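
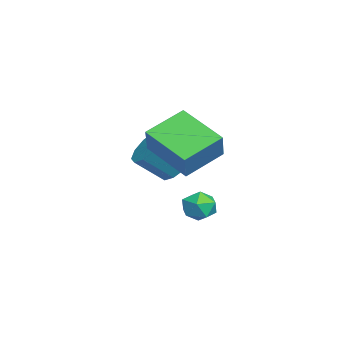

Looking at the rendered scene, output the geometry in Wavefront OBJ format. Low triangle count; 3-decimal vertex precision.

v -3.118 2.891 -0.182
v -2.782 3.016 -0.726
v -2.658 1.944 -0.114
v -2.322 2.069 -0.658
v -2.189 2.397 -0.111
v -2.473 2.982 -0.153
v -2.967 1.978 -0.687
v -3.251 2.563 -0.729
v -2.689 2.451 -1.039
v -2.208 2.71 -0.683
v -3.232 2.25 -0.157
v -2.751 2.509 0.199
v -3.66 1.821 1.052
v -2.907 1.671 0.738
v -2.746 0.729 1.574
v -3.5 0.879 1.888
v -2.856 2.014 1.115
v -2.695 1.072 1.952
v -3.112 2.284 1.468
v -2.951 1.342 2.305
v -3.577 2.377 1.662
v -3.417 1.435 2.499
v -4.075 2.258 1.623
v -3.914 1.316 2.46
v -4.414 1.971 1.366
v -4.253 1.029 2.202
v -4.465 1.628 0.988
v -4.304 0.686 1.825
v -4.209 1.358 0.635
v -4.048 0.416 1.472
v -3.743 1.265 0.441
v -3.583 0.323 1.278
v -3.246 1.384 0.48
v -3.085 0.442 1.317
v -1.467 0.908 2.569
v -0.811 0.873 3.501
v -2.276 2.026 3.18
v -1.621 1.991 4.112
v -0.379 2.089 1.848
v 0.276 2.054 2.78
v -1.189 3.207 2.459
v -0.533 3.172 3.391
f 1 12 6
f 1 6 2
f 1 2 8
f 1 8 11
f 1 11 12
f 2 6 10
f 6 12 5
f 12 11 3
f 11 8 7
f 8 2 9
f 4 10 5
f 4 5 3
f 4 3 7
f 4 7 9
f 4 9 10
f 5 10 6
f 3 5 12
f 7 3 11
f 9 7 8
f 10 9 2
f 14 13 17
f 14 17 15
f 15 17 18
f 15 18 16
f 17 13 19
f 17 19 18
f 18 19 20
f 18 20 16
f 19 13 21
f 19 21 20
f 20 21 22
f 20 22 16
f 21 13 23
f 21 23 22
f 22 23 24
f 22 24 16
f 23 13 25
f 23 25 24
f 24 25 26
f 24 26 16
f 25 13 27
f 25 27 26
f 26 27 28
f 26 28 16
f 27 13 29
f 27 29 28
f 28 29 30
f 28 30 16
f 29 13 31
f 29 31 30
f 30 31 32
f 30 32 16
f 31 13 33
f 31 33 32
f 32 33 34
f 32 34 16
f 33 13 14
f 33 14 34
f 34 14 15
f 34 15 16
f 36 38 35
f 39 36 35
f 35 38 37
f 37 39 35
f 36 42 38
f 40 36 39
f 40 42 36
f 38 42 37
f 41 39 37
f 37 42 41
f 41 40 39
f 42 40 41



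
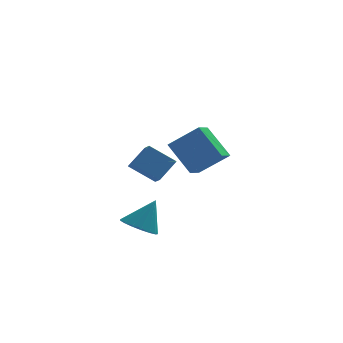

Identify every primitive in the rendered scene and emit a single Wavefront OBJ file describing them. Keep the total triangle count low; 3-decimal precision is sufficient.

v 0.03 -2.639 2.165
v 1.232 -2.814 3.144
v 0.37 -1.828 1.893
v 1.572 -2.004 2.872
v 0.908 -3.416 0.948
v 2.11 -3.592 1.927
v 1.248 -2.606 0.676
v 2.45 -2.781 1.655
v -1.066 -3.649 -1.855
v -0.399 -4.072 -2.076
v -0.414 -3.291 -0.565
v -0.33 -3.71 -2.211
v -0.43 -3.334 -2.265
v -0.676 -3.031 -2.225
v -1.011 -2.869 -2.1
v -1.359 -2.886 -1.92
v -1.64 -3.078 -1.724
v -1.789 -3.401 -1.559
v -1.773 -3.781 -1.461
v -1.595 -4.13 -1.454
v -1.296 -4.37 -1.539
v -0.945 -4.444 -1.696
v -0.621 -4.337 -1.89
v -0.366 0.766 -0.965
v -1.494 0.871 -0.126
v -0.576 1.489 -1.338
v -1.704 1.593 -0.499
v 0.304 1.387 -0.141
v -0.824 1.491 0.698
v 0.094 2.109 -0.514
v -1.034 2.214 0.325
f 2 4 1
f 5 2 1
f 1 4 3
f 3 5 1
f 2 8 4
f 6 2 5
f 6 8 2
f 4 8 3
f 7 5 3
f 3 8 7
f 7 6 5
f 8 6 7
f 10 9 12
f 10 12 11
f 12 9 13
f 12 13 11
f 13 9 14
f 13 14 11
f 14 9 15
f 14 15 11
f 15 9 16
f 15 16 11
f 16 9 17
f 16 17 11
f 17 9 18
f 17 18 11
f 18 9 19
f 18 19 11
f 19 9 20
f 19 20 11
f 20 9 21
f 20 21 11
f 21 9 22
f 21 22 11
f 22 9 23
f 22 23 11
f 23 9 10
f 23 10 11
f 25 27 24
f 28 25 24
f 24 27 26
f 26 28 24
f 25 31 27
f 29 25 28
f 29 31 25
f 27 31 26
f 30 28 26
f 26 31 30
f 30 29 28
f 31 29 30



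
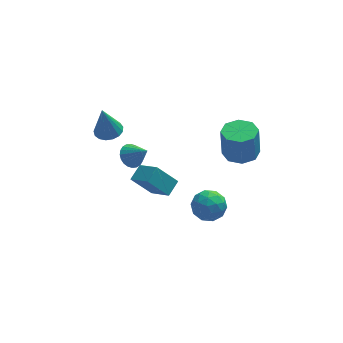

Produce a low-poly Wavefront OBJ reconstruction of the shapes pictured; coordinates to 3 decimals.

v -3.207 2.375 2.001
v -2.359 2.399 2.147
v -3.553 2.265 4.039
v -2.471 2.795 2.149
v -2.752 3.095 2.117
v -3.136 3.23 2.059
v -3.537 3.169 1.988
v -3.862 2.926 1.919
v -4.037 2.556 1.87
v -4.022 2.145 1.85
v -3.82 1.787 1.865
v -3.477 1.563 1.911
v -3.073 1.525 1.978
v -2.699 1.682 2.05
v -2.442 1.998 2.111
v 3.606 -1.727 2.827
v 4.453 -1.091 2.843
v 4.362 -1.016 4.749
v 3.514 -1.653 4.733
v 3.756 -0.679 2.793
v 3.665 -0.604 4.699
v 2.971 -0.88 2.763
v 2.88 -0.806 4.67
v 2.558 -1.578 2.771
v 2.466 -1.504 4.677
v 2.758 -2.364 2.811
v 2.667 -2.289 4.717
v 3.455 -2.776 2.861
v 3.364 -2.701 4.767
v 4.24 -2.574 2.89
v 4.149 -2.5 4.797
v 4.654 -1.876 2.883
v 4.562 -1.802 4.789
v -1.276 0.566 -1.44
v -0.601 1.343 -0.974
v -2.083 1.824 -2.369
v -1.408 2.601 -1.903
v -0.092 0.339 -2.777
v 0.583 1.116 -2.311
v -0.899 1.597 -3.706
v -0.224 2.374 -3.24
v -2.332 -0.509 2.32
v -1.902 -0.872 1.751
v -1.548 -1.211 3.36
v -1.734 -0.613 1.799
v -1.657 -0.338 1.926
v -1.683 -0.09 2.113
v -1.808 0.095 2.332
v -2.013 0.188 2.548
v -2.266 0.174 2.73
v -2.529 0.057 2.85
v -2.763 -0.147 2.889
v -2.931 -0.406 2.841
v -3.007 -0.68 2.714
v -2.981 -0.929 2.527
v -2.857 -1.113 2.308
v -2.652 -1.206 2.091
v -2.399 -1.193 1.909
v -2.136 -1.075 1.79
v 1.367 0.26 -4.242
v 2.428 0.548 -4.421
v 1.892 -0.848 -2.919
v 2.953 -0.56 -3.098
v 2.24 0.18 -2.666
v 1.916 0.865 -3.484
v 2.404 -1.165 -3.856
v 2.08 -0.48 -4.674
v 3.069 -0.332 -4.183
v 2.968 0.499 -3.448
v 1.352 -0.799 -3.892
v 1.251 0.032 -3.157
v 1.852 0.501 -4.448
v 2.468 -0.801 -2.892
v 2.049 -0.366 -2.638
v 2.673 -0.197 -2.744
v 1.551 0.687 -3.896
v 2.175 0.857 -4.002
v 2.064 0.64 -2.97
v 2.145 -1.157 -3.338
v 2.769 -0.987 -3.444
v 1.647 -0.103 -4.596
v 2.271 0.066 -4.702
v 2.256 -0.94 -4.37
v 2.852 0.153 -4.413
v 3.161 -0.498 -3.636
v 2.838 -0.854 -4.081
v 2.647 -0.451 -4.562
v 2.793 0.641 -3.981
v 3.101 -0.01 -3.203
v 2.682 0.425 -2.949
v 2.492 0.828 -3.43
v 3.17 0.124 -3.841
v 1.219 -0.29 -4.137
v 1.527 -0.941 -3.359
v 1.828 -1.128 -3.91
v 1.638 -0.725 -4.391
v 1.159 0.198 -3.704
v 1.468 -0.453 -2.927
v 1.673 0.151 -2.778
v 1.482 0.554 -3.259
v 1.15 -0.424 -3.499
f 2 1 4
f 2 4 3
f 4 1 5
f 4 5 3
f 5 1 6
f 5 6 3
f 6 1 7
f 6 7 3
f 7 1 8
f 7 8 3
f 8 1 9
f 8 9 3
f 9 1 10
f 9 10 3
f 10 1 11
f 10 11 3
f 11 1 12
f 11 12 3
f 12 1 13
f 12 13 3
f 13 1 14
f 13 14 3
f 14 1 15
f 14 15 3
f 15 1 2
f 15 2 3
f 17 16 20
f 17 20 18
f 18 20 21
f 18 21 19
f 20 16 22
f 20 22 21
f 21 22 23
f 21 23 19
f 22 16 24
f 22 24 23
f 23 24 25
f 23 25 19
f 24 16 26
f 24 26 25
f 25 26 27
f 25 27 19
f 26 16 28
f 26 28 27
f 27 28 29
f 27 29 19
f 28 16 30
f 28 30 29
f 29 30 31
f 29 31 19
f 30 16 32
f 30 32 31
f 31 32 33
f 31 33 19
f 32 16 17
f 32 17 33
f 33 17 18
f 33 18 19
f 35 37 34
f 38 35 34
f 34 37 36
f 36 38 34
f 35 41 37
f 39 35 38
f 39 41 35
f 37 41 36
f 40 38 36
f 36 41 40
f 40 39 38
f 41 39 40
f 43 42 45
f 43 45 44
f 45 42 46
f 45 46 44
f 46 42 47
f 46 47 44
f 47 42 48
f 47 48 44
f 48 42 49
f 48 49 44
f 49 42 50
f 49 50 44
f 50 42 51
f 50 51 44
f 51 42 52
f 51 52 44
f 52 42 53
f 52 53 44
f 53 42 54
f 53 54 44
f 54 42 55
f 54 55 44
f 55 42 56
f 55 56 44
f 56 42 57
f 56 57 44
f 57 42 58
f 57 58 44
f 58 42 59
f 58 59 44
f 59 42 43
f 59 43 44
f 60 97 76
f 97 71 100
f 76 100 65
f 97 100 76
f 60 76 72
f 76 65 77
f 72 77 61
f 76 77 72
f 60 72 81
f 72 61 82
f 81 82 67
f 72 82 81
f 60 81 93
f 81 67 96
f 93 96 70
f 81 96 93
f 60 93 97
f 93 70 101
f 97 101 71
f 93 101 97
f 61 77 88
f 77 65 91
f 88 91 69
f 77 91 88
f 65 100 78
f 100 71 99
f 78 99 64
f 100 99 78
f 71 101 98
f 101 70 94
f 98 94 62
f 101 94 98
f 70 96 95
f 96 67 83
f 95 83 66
f 96 83 95
f 67 82 87
f 82 61 84
f 87 84 68
f 82 84 87
f 63 89 75
f 89 69 90
f 75 90 64
f 89 90 75
f 63 75 73
f 75 64 74
f 73 74 62
f 75 74 73
f 63 73 80
f 73 62 79
f 80 79 66
f 73 79 80
f 63 80 85
f 80 66 86
f 85 86 68
f 80 86 85
f 63 85 89
f 85 68 92
f 89 92 69
f 85 92 89
f 64 90 78
f 90 69 91
f 78 91 65
f 90 91 78
f 62 74 98
f 74 64 99
f 98 99 71
f 74 99 98
f 66 79 95
f 79 62 94
f 95 94 70
f 79 94 95
f 68 86 87
f 86 66 83
f 87 83 67
f 86 83 87
f 69 92 88
f 92 68 84
f 88 84 61
f 92 84 88



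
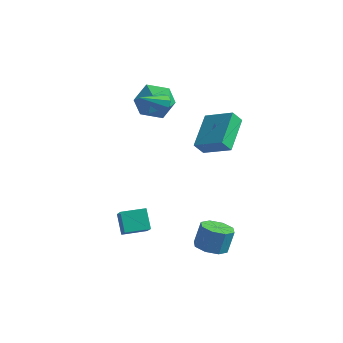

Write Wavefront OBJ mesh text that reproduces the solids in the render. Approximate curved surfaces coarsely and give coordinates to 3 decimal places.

v 0.826 -0.88 1.273
v 0.497 -1.269 1.954
v 0.378 1.058 2.164
v 0.05 0.669 2.845
v 2.39 -0.869 2.035
v 2.062 -1.258 2.716
v 1.943 1.069 2.926
v 1.614 0.68 3.607
v -2.863 1.449 2.366
v -2.625 1.074 2.009
v -3.517 0.131 3.314
v -2.361 1.18 2.34
v -2.391 1.444 2.686
v -2.697 1.711 2.845
v -3.101 1.824 2.723
v -3.365 1.717 2.393
v -3.335 1.453 2.047
v -3.028 1.187 1.888
v -2.952 -3.032 -3.472
v -2.278 -3.786 -2.519
v -1.988 -2.117 -3.431
v -1.313 -2.871 -2.477
v -2.327 -3.649 -4.403
v -1.652 -4.403 -3.449
v -1.362 -2.734 -4.361
v -0.688 -3.488 -3.408
v 2.046 -2.246 -4.589
v 2.567 -1.567 -4.898
v 2.696 -1.095 -3.64
v 2.174 -1.774 -3.331
v 1.89 -1.402 -4.89
v 2.019 -0.929 -3.633
v 1.305 -1.731 -4.707
v 1.434 -1.258 -3.449
v 1.153 -2.362 -4.454
v 1.282 -1.889 -3.196
v 1.524 -2.925 -4.28
v 1.653 -2.453 -3.022
v 2.201 -3.091 -4.287
v 2.33 -2.618 -3.03
v 2.786 -2.762 -4.471
v 2.915 -2.289 -3.213
v 2.938 -2.131 -4.724
v 3.067 -1.658 -3.466
v -4.078 3.272 1.967
v -3 2.976 1.453
v -4.56 1.344 2.067
v -3.482 1.048 1.553
v -3.514 1.507 2.694
v -3.216 2.699 2.632
v -4.344 1.621 0.888
v -4.046 2.813 0.826
v -3.164 1.956 0.786
v -2.652 1.885 1.902
v -4.908 2.435 1.618
v -4.396 2.364 2.734
f 2 4 1
f 5 2 1
f 1 4 3
f 3 5 1
f 2 8 4
f 6 2 5
f 6 8 2
f 4 8 3
f 7 5 3
f 3 8 7
f 7 6 5
f 8 6 7
f 10 9 12
f 10 12 11
f 12 9 13
f 12 13 11
f 13 9 14
f 13 14 11
f 14 9 15
f 14 15 11
f 15 9 16
f 15 16 11
f 16 9 17
f 16 17 11
f 17 9 18
f 17 18 11
f 18 9 10
f 18 10 11
f 20 22 19
f 23 20 19
f 19 22 21
f 21 23 19
f 20 26 22
f 24 20 23
f 24 26 20
f 22 26 21
f 25 23 21
f 21 26 25
f 25 24 23
f 26 24 25
f 28 27 31
f 28 31 29
f 29 31 32
f 29 32 30
f 31 27 33
f 31 33 32
f 32 33 34
f 32 34 30
f 33 27 35
f 33 35 34
f 34 35 36
f 34 36 30
f 35 27 37
f 35 37 36
f 36 37 38
f 36 38 30
f 37 27 39
f 37 39 38
f 38 39 40
f 38 40 30
f 39 27 41
f 39 41 40
f 40 41 42
f 40 42 30
f 41 27 43
f 41 43 42
f 42 43 44
f 42 44 30
f 43 27 28
f 43 28 44
f 44 28 29
f 44 29 30
f 45 56 50
f 45 50 46
f 45 46 52
f 45 52 55
f 45 55 56
f 46 50 54
f 50 56 49
f 56 55 47
f 55 52 51
f 52 46 53
f 48 54 49
f 48 49 47
f 48 47 51
f 48 51 53
f 48 53 54
f 49 54 50
f 47 49 56
f 51 47 55
f 53 51 52
f 54 53 46



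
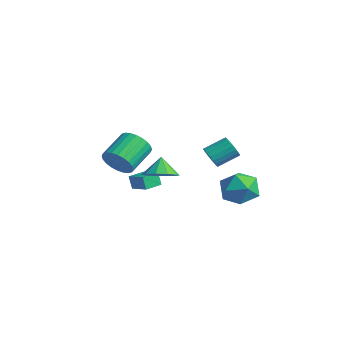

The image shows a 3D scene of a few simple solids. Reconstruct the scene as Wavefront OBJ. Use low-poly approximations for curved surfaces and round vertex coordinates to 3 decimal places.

v 3.299 -1.452 1.654
v 3.721 -1.295 1.118
v 4.082 -0.11 1.75
v 3.661 -0.268 2.286
v 3.469 -1.174 1.035
v 3.831 0.011 1.667
v 3.188 -1.101 1.059
v 3.55 0.083 1.691
v 2.927 -1.089 1.186
v 3.288 0.096 1.818
v 2.73 -1.139 1.394
v 3.091 0.045 2.026
v 2.631 -1.244 1.647
v 2.992 -0.06 2.279
v 2.648 -1.385 1.901
v 3.009 -0.201 2.533
v 2.777 -1.537 2.113
v 3.139 -0.353 2.744
v 2.997 -1.675 2.245
v 3.359 -0.491 2.877
v 3.269 -1.774 2.275
v 3.631 -0.59 2.907
v 3.546 -1.817 2.198
v 3.908 -0.633 2.829
v 3.781 -1.798 2.026
v 4.142 -0.613 2.658
v 3.932 -1.718 1.791
v 4.294 -0.534 2.422
v 3.974 -1.593 1.531
v 4.335 -0.408 2.163
v 3.899 -1.443 1.293
v 4.261 -0.259 1.925
v -2.625 -0.411 -2.738
v -1.727 -0.578 -2.2
v -3.175 0.031 -1.682
v -1.707 0.03 -2.445
v -2.038 0.469 -2.801
v -2.593 0.572 -3.133
v -3.16 0.299 -3.315
v -3.523 -0.245 -3.276
v -3.543 -0.853 -3.031
v -3.212 -1.292 -2.675
v -2.657 -1.394 -2.342
v -2.09 -1.122 -2.161
v -1.986 -3.716 -0.383
v -1.262 -3.792 0.317
v -1.83 -2.16 1.083
v -2.554 -2.084 0.383
v -1.074 -3.594 0.034
v -1.642 -1.962 0.799
v -1.025 -3.414 -0.313
v -1.593 -1.782 0.452
v -1.122 -3.28 -0.671
v -1.69 -1.648 0.094
v -1.35 -3.212 -0.985
v -1.919 -1.58 -0.219
v -1.676 -3.221 -1.207
v -2.244 -1.589 -0.441
v -2.048 -3.306 -1.304
v -2.617 -1.674 -0.538
v -2.411 -3.453 -1.26
v -2.98 -1.821 -0.495
v -2.71 -3.64 -1.083
v -3.278 -2.008 -0.317
v -2.898 -3.838 -0.799
v -3.466 -2.206 -0.034
v -2.947 -4.018 -0.452
v -3.515 -2.386 0.313
v -2.85 -4.152 -0.094
v -3.418 -2.52 0.671
v -2.621 -4.22 0.219
v -3.19 -2.588 0.985
v -2.296 -4.211 0.441
v -2.864 -2.579 1.207
v -1.923 -4.126 0.538
v -2.492 -2.494 1.304
v -1.56 -3.979 0.495
v -2.129 -2.347 1.26
v 2.652 1.987 -1.966
v 3.255 1.679 -0.939
v 2.445 0.061 -2.421
v 3.048 -0.247 -1.394
v 1.925 0.25 -1.323
v 2.053 1.44 -1.041
v 3.647 0.3 -2.319
v 3.775 1.49 -2.037
v 3.87 0.636 -1.157
v 2.806 0.605 -0.541
v 2.894 1.135 -2.819
v 1.83 1.104 -2.203
v -4.314 -1.176 -4.379
v -4.64 -1.183 -3.54
v -4.396 -0.079 -4.401
v -4.722 -0.086 -3.562
v -3.078 -1.074 -3.898
v -3.404 -1.081 -3.059
v -3.16 0.023 -3.92
v -3.486 0.016 -3.081
f 2 1 5
f 2 5 3
f 3 5 6
f 3 6 4
f 5 1 7
f 5 7 6
f 6 7 8
f 6 8 4
f 7 1 9
f 7 9 8
f 8 9 10
f 8 10 4
f 9 1 11
f 9 11 10
f 10 11 12
f 10 12 4
f 11 1 13
f 11 13 12
f 12 13 14
f 12 14 4
f 13 1 15
f 13 15 14
f 14 15 16
f 14 16 4
f 15 1 17
f 15 17 16
f 16 17 18
f 16 18 4
f 17 1 19
f 17 19 18
f 18 19 20
f 18 20 4
f 19 1 21
f 19 21 20
f 20 21 22
f 20 22 4
f 21 1 23
f 21 23 22
f 22 23 24
f 22 24 4
f 23 1 25
f 23 25 24
f 24 25 26
f 24 26 4
f 25 1 27
f 25 27 26
f 26 27 28
f 26 28 4
f 27 1 29
f 27 29 28
f 28 29 30
f 28 30 4
f 29 1 31
f 29 31 30
f 30 31 32
f 30 32 4
f 31 1 2
f 31 2 32
f 32 2 3
f 32 3 4
f 34 33 36
f 34 36 35
f 36 33 37
f 36 37 35
f 37 33 38
f 37 38 35
f 38 33 39
f 38 39 35
f 39 33 40
f 39 40 35
f 40 33 41
f 40 41 35
f 41 33 42
f 41 42 35
f 42 33 43
f 42 43 35
f 43 33 44
f 43 44 35
f 44 33 34
f 44 34 35
f 46 45 49
f 46 49 47
f 47 49 50
f 47 50 48
f 49 45 51
f 49 51 50
f 50 51 52
f 50 52 48
f 51 45 53
f 51 53 52
f 52 53 54
f 52 54 48
f 53 45 55
f 53 55 54
f 54 55 56
f 54 56 48
f 55 45 57
f 55 57 56
f 56 57 58
f 56 58 48
f 57 45 59
f 57 59 58
f 58 59 60
f 58 60 48
f 59 45 61
f 59 61 60
f 60 61 62
f 60 62 48
f 61 45 63
f 61 63 62
f 62 63 64
f 62 64 48
f 63 45 65
f 63 65 64
f 64 65 66
f 64 66 48
f 65 45 67
f 65 67 66
f 66 67 68
f 66 68 48
f 67 45 69
f 67 69 68
f 68 69 70
f 68 70 48
f 69 45 71
f 69 71 70
f 70 71 72
f 70 72 48
f 71 45 73
f 71 73 72
f 72 73 74
f 72 74 48
f 73 45 75
f 73 75 74
f 74 75 76
f 74 76 48
f 75 45 77
f 75 77 76
f 76 77 78
f 76 78 48
f 77 45 46
f 77 46 78
f 78 46 47
f 78 47 48
f 79 90 84
f 79 84 80
f 79 80 86
f 79 86 89
f 79 89 90
f 80 84 88
f 84 90 83
f 90 89 81
f 89 86 85
f 86 80 87
f 82 88 83
f 82 83 81
f 82 81 85
f 82 85 87
f 82 87 88
f 83 88 84
f 81 83 90
f 85 81 89
f 87 85 86
f 88 87 80
f 92 94 91
f 95 92 91
f 91 94 93
f 93 95 91
f 92 98 94
f 96 92 95
f 96 98 92
f 94 98 93
f 97 95 93
f 93 98 97
f 97 96 95
f 98 96 97



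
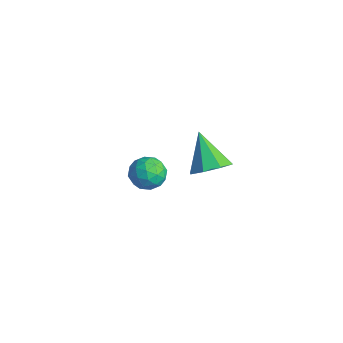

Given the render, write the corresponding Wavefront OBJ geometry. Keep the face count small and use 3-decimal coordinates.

v 4.455 -0.437 1.626
v 5.019 -0.431 2.15
v 3.445 -0.303 2.714
v 4.885 0.109 1.958
v 4.498 0.33 1.572
v 4.086 0.101 1.217
v 3.891 -0.443 1.103
v 4.025 -0.983 1.295
v 4.412 -1.204 1.681
v 4.824 -0.975 2.035
v -0.436 -0.041 -2.511
v 0.207 0.315 -2.469
v 0.073 -1.015 -2.051
v 0.716 -0.659 -2.009
v 0.158 -0.465 -1.57
v -0.157 0.137 -1.854
v 0.437 -0.837 -2.666
v 0.122 -0.235 -2.95
v 0.746 -0.177 -2.564
v 0.574 0.053 -1.887
v -0.294 -0.753 -2.633
v -0.466 -0.523 -1.956
v -0.159 0.222 -2.53
v 0.439 -0.922 -1.99
v 0.111 -0.808 -1.732
v 0.489 -0.599 -1.707
v -0.373 0.118 -2.169
v 0.005 0.327 -2.144
v -0.024 -0.131 -1.616
v 0.275 -1.027 -2.376
v 0.653 -0.818 -2.351
v -0.209 -0.101 -2.813
v 0.169 0.108 -2.788
v 0.304 -0.569 -2.904
v 0.536 0.143 -2.561
v 0.835 -0.43 -2.291
v 0.671 -0.534 -2.678
v 0.486 -0.181 -2.845
v 0.434 0.278 -2.163
v 0.733 -0.295 -1.893
v 0.405 -0.181 -1.635
v 0.221 0.173 -1.802
v 0.751 -0.011 -2.219
v -0.453 -0.405 -2.627
v -0.154 -0.978 -2.357
v 0.059 -0.873 -2.718
v -0.125 -0.519 -2.885
v -0.555 -0.27 -2.229
v -0.256 -0.843 -1.959
v -0.206 -0.519 -1.675
v -0.391 -0.166 -1.842
v -0.471 -0.689 -2.301
f 2 1 4
f 2 4 3
f 4 1 5
f 4 5 3
f 5 1 6
f 5 6 3
f 6 1 7
f 6 7 3
f 7 1 8
f 7 8 3
f 8 1 9
f 8 9 3
f 9 1 10
f 9 10 3
f 10 1 2
f 10 2 3
f 11 48 27
f 48 22 51
f 27 51 16
f 48 51 27
f 11 27 23
f 27 16 28
f 23 28 12
f 27 28 23
f 11 23 32
f 23 12 33
f 32 33 18
f 23 33 32
f 11 32 44
f 32 18 47
f 44 47 21
f 32 47 44
f 11 44 48
f 44 21 52
f 48 52 22
f 44 52 48
f 12 28 39
f 28 16 42
f 39 42 20
f 28 42 39
f 16 51 29
f 51 22 50
f 29 50 15
f 51 50 29
f 22 52 49
f 52 21 45
f 49 45 13
f 52 45 49
f 21 47 46
f 47 18 34
f 46 34 17
f 47 34 46
f 18 33 38
f 33 12 35
f 38 35 19
f 33 35 38
f 14 40 26
f 40 20 41
f 26 41 15
f 40 41 26
f 14 26 24
f 26 15 25
f 24 25 13
f 26 25 24
f 14 24 31
f 24 13 30
f 31 30 17
f 24 30 31
f 14 31 36
f 31 17 37
f 36 37 19
f 31 37 36
f 14 36 40
f 36 19 43
f 40 43 20
f 36 43 40
f 15 41 29
f 41 20 42
f 29 42 16
f 41 42 29
f 13 25 49
f 25 15 50
f 49 50 22
f 25 50 49
f 17 30 46
f 30 13 45
f 46 45 21
f 30 45 46
f 19 37 38
f 37 17 34
f 38 34 18
f 37 34 38
f 20 43 39
f 43 19 35
f 39 35 12
f 43 35 39



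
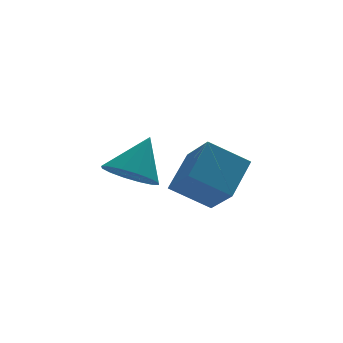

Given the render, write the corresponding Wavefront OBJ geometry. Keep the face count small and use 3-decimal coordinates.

v 2.735 0.318 -1.983
v 3.245 0.472 -2.355
v 3.285 0.682 -1.077
v 3.055 0.749 -2.35
v 2.778 0.911 -2.247
v 2.49 0.914 -2.073
v 2.268 0.757 -1.875
v 2.17 0.483 -1.706
v 2.224 0.165 -1.611
v 2.415 -0.112 -1.616
v 2.692 -0.274 -1.719
v 2.98 -0.277 -1.893
v 3.202 -0.121 -2.091
v 3.299 0.154 -2.26
v 3.768 -1.678 -2.299
v 3.923 -2.43 -1.723
v 2.957 -1.425 -1.752
v 3.112 -2.177 -1.176
v 4.388 -1.063 -1.664
v 4.543 -1.815 -1.088
v 3.577 -0.81 -1.117
v 3.732 -1.562 -0.541
f 2 1 4
f 2 4 3
f 4 1 5
f 4 5 3
f 5 1 6
f 5 6 3
f 6 1 7
f 6 7 3
f 7 1 8
f 7 8 3
f 8 1 9
f 8 9 3
f 9 1 10
f 9 10 3
f 10 1 11
f 10 11 3
f 11 1 12
f 11 12 3
f 12 1 13
f 12 13 3
f 13 1 14
f 13 14 3
f 14 1 2
f 14 2 3
f 16 18 15
f 19 16 15
f 15 18 17
f 17 19 15
f 16 22 18
f 20 16 19
f 20 22 16
f 18 22 17
f 21 19 17
f 17 22 21
f 21 20 19
f 22 20 21



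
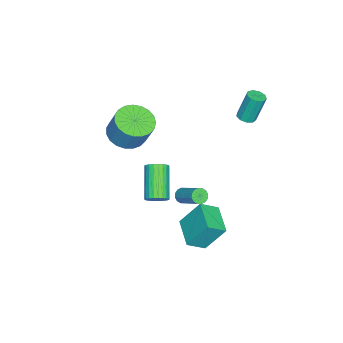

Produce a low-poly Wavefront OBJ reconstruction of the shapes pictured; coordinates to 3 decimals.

v -0.886 -2.9 2.22
v 0.089 -3.409 2.202
v 0.461 -2.749 3.702
v -0.514 -2.24 3.72
v 0.187 -3.009 2.003
v 0.558 -2.349 3.502
v 0.099 -2.59 1.84
v 0.471 -1.931 3.34
v -0.159 -2.225 1.744
v 0.212 -1.566 3.244
v -0.543 -1.977 1.729
v -0.171 -1.317 3.229
v -0.986 -1.888 1.8
v -0.614 -1.229 3.3
v -1.411 -1.974 1.943
v -1.04 -1.315 3.443
v -1.746 -2.22 2.134
v -1.375 -1.561 3.634
v -1.932 -2.584 2.34
v -1.561 -1.924 3.84
v -1.937 -3.002 2.525
v -1.566 -2.343 4.025
v -1.761 -3.403 2.658
v -1.389 -2.743 4.158
v -1.432 -3.716 2.714
v -1.061 -3.057 4.214
v -1.01 -3.889 2.686
v -0.639 -3.229 4.185
v -0.566 -3.89 2.576
v -0.194 -3.231 4.076
v -0.177 -3.72 2.405
v 0.194 -3.061 3.905
v -1.093 -1.321 -3
v -0.658 -1.337 -2.504
v -2.213 -1.976 -1.163
v -2.647 -1.959 -1.66
v -0.743 -1.095 -2.488
v -2.298 -1.733 -1.147
v -0.882 -0.887 -2.55
v -2.437 -1.525 -1.209
v -1.053 -0.745 -2.68
v -2.608 -1.383 -1.339
v -1.23 -0.691 -2.859
v -2.784 -1.329 -1.519
v -1.386 -0.733 -3.06
v -2.94 -1.371 -1.719
v -1.497 -0.864 -3.252
v -3.052 -1.502 -1.911
v -1.547 -1.065 -3.405
v -3.102 -1.703 -2.064
v -1.527 -1.304 -3.497
v -3.082 -1.943 -2.156
v -1.442 -1.547 -3.513
v -2.997 -2.185 -2.172
v -1.303 -1.755 -3.451
v -2.858 -2.393 -2.11
v -1.132 -1.897 -3.321
v -2.687 -2.535 -1.98
v -0.956 -1.951 -3.141
v -2.51 -2.589 -1.801
v -0.8 -1.909 -2.941
v -2.354 -2.547 -1.6
v -0.688 -1.778 -2.749
v -2.243 -2.416 -1.408
v -0.638 -1.577 -2.596
v -2.193 -2.215 -1.255
v -2.247 -0.297 -3.303
v -2.028 -0.659 -3.037
v -1.254 0.596 -1.97
v -1.473 0.957 -2.237
v -1.86 -0.603 -3.225
v -1.085 0.651 -2.158
v -1.795 -0.466 -3.434
v -1.02 0.789 -2.367
v -1.851 -0.283 -3.608
v -1.077 0.972 -2.541
v -2.014 -0.104 -3.701
v -1.239 1.151 -2.634
v -2.239 0.023 -3.687
v -1.464 1.278 -2.62
v -2.466 0.064 -3.57
v -1.692 1.319 -2.503
v -2.635 0.009 -3.382
v -1.86 1.263 -2.315
v -2.7 -0.129 -3.173
v -1.925 1.126 -2.106
v -2.643 -0.312 -2.999
v -1.869 0.943 -1.932
v -2.481 -0.491 -2.906
v -1.706 0.764 -1.839
v -2.256 -0.618 -2.92
v -1.481 0.637 -1.853
v 1.871 1.15 -1.369
v 1.563 2.145 0.16
v 1.215 1.885 -1.98
v 0.907 2.881 -0.452
v 3.253 2.099 -1.708
v 2.945 3.095 -0.18
v 2.597 2.835 -2.32
v 2.289 3.83 -0.791
v -3.651 2.632 3.09
v -3.146 2.484 3.209
v -3.403 2.939 4.869
v -3.909 3.088 4.75
v -3.153 2.84 3.11
v -3.411 3.295 4.77
v -3.394 3.099 3.002
v -3.651 3.554 4.662
v -3.755 3.139 2.935
v -4.012 3.594 4.595
v -4.068 2.943 2.941
v -4.325 3.398 4.6
v -4.185 2.601 3.016
v -4.442 3.056 4.676
v -4.053 2.274 3.126
v -4.311 2.729 4.786
v -3.733 2.115 3.219
v -3.99 2.57 4.879
v -3.375 2.198 3.252
v -3.632 2.653 4.912
f 2 1 5
f 2 5 3
f 3 5 6
f 3 6 4
f 5 1 7
f 5 7 6
f 6 7 8
f 6 8 4
f 7 1 9
f 7 9 8
f 8 9 10
f 8 10 4
f 9 1 11
f 9 11 10
f 10 11 12
f 10 12 4
f 11 1 13
f 11 13 12
f 12 13 14
f 12 14 4
f 13 1 15
f 13 15 14
f 14 15 16
f 14 16 4
f 15 1 17
f 15 17 16
f 16 17 18
f 16 18 4
f 17 1 19
f 17 19 18
f 18 19 20
f 18 20 4
f 19 1 21
f 19 21 20
f 20 21 22
f 20 22 4
f 21 1 23
f 21 23 22
f 22 23 24
f 22 24 4
f 23 1 25
f 23 25 24
f 24 25 26
f 24 26 4
f 25 1 27
f 25 27 26
f 26 27 28
f 26 28 4
f 27 1 29
f 27 29 28
f 28 29 30
f 28 30 4
f 29 1 31
f 29 31 30
f 30 31 32
f 30 32 4
f 31 1 2
f 31 2 32
f 32 2 3
f 32 3 4
f 34 33 37
f 34 37 35
f 35 37 38
f 35 38 36
f 37 33 39
f 37 39 38
f 38 39 40
f 38 40 36
f 39 33 41
f 39 41 40
f 40 41 42
f 40 42 36
f 41 33 43
f 41 43 42
f 42 43 44
f 42 44 36
f 43 33 45
f 43 45 44
f 44 45 46
f 44 46 36
f 45 33 47
f 45 47 46
f 46 47 48
f 46 48 36
f 47 33 49
f 47 49 48
f 48 49 50
f 48 50 36
f 49 33 51
f 49 51 50
f 50 51 52
f 50 52 36
f 51 33 53
f 51 53 52
f 52 53 54
f 52 54 36
f 53 33 55
f 53 55 54
f 54 55 56
f 54 56 36
f 55 33 57
f 55 57 56
f 56 57 58
f 56 58 36
f 57 33 59
f 57 59 58
f 58 59 60
f 58 60 36
f 59 33 61
f 59 61 60
f 60 61 62
f 60 62 36
f 61 33 63
f 61 63 62
f 62 63 64
f 62 64 36
f 63 33 65
f 63 65 64
f 64 65 66
f 64 66 36
f 65 33 34
f 65 34 66
f 66 34 35
f 66 35 36
f 68 67 71
f 68 71 69
f 69 71 72
f 69 72 70
f 71 67 73
f 71 73 72
f 72 73 74
f 72 74 70
f 73 67 75
f 73 75 74
f 74 75 76
f 74 76 70
f 75 67 77
f 75 77 76
f 76 77 78
f 76 78 70
f 77 67 79
f 77 79 78
f 78 79 80
f 78 80 70
f 79 67 81
f 79 81 80
f 80 81 82
f 80 82 70
f 81 67 83
f 81 83 82
f 82 83 84
f 82 84 70
f 83 67 85
f 83 85 84
f 84 85 86
f 84 86 70
f 85 67 87
f 85 87 86
f 86 87 88
f 86 88 70
f 87 67 89
f 87 89 88
f 88 89 90
f 88 90 70
f 89 67 91
f 89 91 90
f 90 91 92
f 90 92 70
f 91 67 68
f 91 68 92
f 92 68 69
f 92 69 70
f 94 96 93
f 97 94 93
f 93 96 95
f 95 97 93
f 94 100 96
f 98 94 97
f 98 100 94
f 96 100 95
f 99 97 95
f 95 100 99
f 99 98 97
f 100 98 99
f 102 101 105
f 102 105 103
f 103 105 106
f 103 106 104
f 105 101 107
f 105 107 106
f 106 107 108
f 106 108 104
f 107 101 109
f 107 109 108
f 108 109 110
f 108 110 104
f 109 101 111
f 109 111 110
f 110 111 112
f 110 112 104
f 111 101 113
f 111 113 112
f 112 113 114
f 112 114 104
f 113 101 115
f 113 115 114
f 114 115 116
f 114 116 104
f 115 101 117
f 115 117 116
f 116 117 118
f 116 118 104
f 117 101 119
f 117 119 118
f 118 119 120
f 118 120 104
f 119 101 102
f 119 102 120
f 120 102 103
f 120 103 104



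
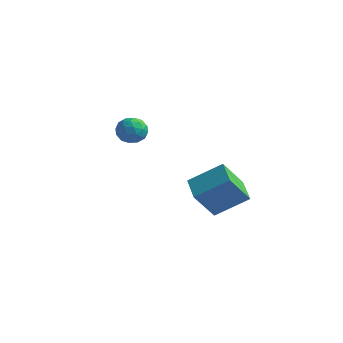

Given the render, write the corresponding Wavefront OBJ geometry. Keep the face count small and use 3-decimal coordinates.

v -2.673 -2.731 0.881
v -1.86 -2.83 0.612
v -3.12 -3.53 -0.172
v -2.307 -3.629 -0.441
v -2.563 -3.993 0.297
v -2.287 -3.499 0.948
v -2.693 -2.861 -0.508
v -2.417 -2.367 0.143
v -1.872 -2.91 -0.247
v -1.792 -3.61 0.251
v -3.188 -2.75 0.189
v -3.108 -3.45 0.687
v -2.228 -2.71 0.839
v -2.752 -3.65 -0.399
v -2.903 -3.864 0.035
v -2.425 -3.922 -0.123
v -2.479 -3.104 1.036
v -2.001 -3.162 0.878
v -2.414 -3.845 0.693
v -2.979 -3.198 -0.438
v -2.501 -3.256 -0.596
v -2.555 -2.438 0.563
v -2.077 -2.496 0.405
v -2.566 -2.515 -0.253
v -1.757 -2.816 0.176
v -2.019 -3.285 -0.443
v -2.246 -2.834 -0.482
v -2.084 -2.543 -0.1
v -1.71 -3.227 0.468
v -1.972 -3.697 -0.151
v -2.123 -3.911 0.283
v -1.961 -3.62 0.666
v -1.717 -3.274 -0.036
v -3.008 -2.663 0.591
v -3.27 -3.133 -0.028
v -3.019 -2.74 -0.226
v -2.857 -2.449 0.157
v -2.961 -3.075 0.883
v -3.223 -3.544 0.264
v -2.896 -3.817 0.54
v -2.734 -3.526 0.922
v -3.263 -3.086 0.476
v 1.925 -4.26 -1.666
v 3.205 -3.198 -0.573
v 2.258 -3.15 -3.134
v 3.538 -2.088 -2.04
v 3.102 -5.212 -2.12
v 4.382 -4.15 -1.026
v 3.435 -4.102 -3.587
v 4.715 -3.04 -2.494
f 1 38 17
f 38 12 41
f 17 41 6
f 38 41 17
f 1 17 13
f 17 6 18
f 13 18 2
f 17 18 13
f 1 13 22
f 13 2 23
f 22 23 8
f 13 23 22
f 1 22 34
f 22 8 37
f 34 37 11
f 22 37 34
f 1 34 38
f 34 11 42
f 38 42 12
f 34 42 38
f 2 18 29
f 18 6 32
f 29 32 10
f 18 32 29
f 6 41 19
f 41 12 40
f 19 40 5
f 41 40 19
f 12 42 39
f 42 11 35
f 39 35 3
f 42 35 39
f 11 37 36
f 37 8 24
f 36 24 7
f 37 24 36
f 8 23 28
f 23 2 25
f 28 25 9
f 23 25 28
f 4 30 16
f 30 10 31
f 16 31 5
f 30 31 16
f 4 16 14
f 16 5 15
f 14 15 3
f 16 15 14
f 4 14 21
f 14 3 20
f 21 20 7
f 14 20 21
f 4 21 26
f 21 7 27
f 26 27 9
f 21 27 26
f 4 26 30
f 26 9 33
f 30 33 10
f 26 33 30
f 5 31 19
f 31 10 32
f 19 32 6
f 31 32 19
f 3 15 39
f 15 5 40
f 39 40 12
f 15 40 39
f 7 20 36
f 20 3 35
f 36 35 11
f 20 35 36
f 9 27 28
f 27 7 24
f 28 24 8
f 27 24 28
f 10 33 29
f 33 9 25
f 29 25 2
f 33 25 29
f 44 46 43
f 47 44 43
f 43 46 45
f 45 47 43
f 44 50 46
f 48 44 47
f 48 50 44
f 46 50 45
f 49 47 45
f 45 50 49
f 49 48 47
f 50 48 49



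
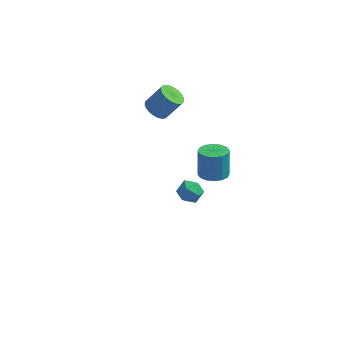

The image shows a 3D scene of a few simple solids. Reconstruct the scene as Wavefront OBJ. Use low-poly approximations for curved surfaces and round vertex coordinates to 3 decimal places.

v -4.207 2.905 3.235
v -3.549 2.831 2.804
v -2.716 3.182 4.013
v -3.373 3.255 4.445
v -3.615 3.129 2.762
v -2.782 3.48 3.972
v -3.771 3.393 2.793
v -2.937 3.744 4.003
v -3.993 3.583 2.891
v -3.16 3.934 4.101
v -4.248 3.669 3.042
v -3.414 4.02 4.251
v -4.496 3.639 3.222
v -3.663 3.99 4.431
v -4.701 3.498 3.404
v -3.867 3.849 4.613
v -4.83 3.266 3.56
v -3.997 3.616 4.769
v -4.864 2.978 3.667
v -4.031 3.329 4.876
v -4.798 2.68 3.708
v -3.965 3.031 4.918
v -4.643 2.416 3.677
v -3.809 2.767 4.887
v -4.42 2.226 3.579
v -3.587 2.577 4.789
v -4.166 2.14 3.429
v -3.332 2.491 4.638
v -3.917 2.17 3.249
v -3.084 2.521 4.458
v -3.713 2.311 3.067
v -2.879 2.662 4.276
v -3.583 2.544 2.911
v -2.75 2.894 4.12
v -1.081 3.636 -2.959
v -0.212 3.87 -2.963
v -0.35 4.418 -1.286
v -1.219 4.184 -1.281
v -0.44 4.25 -3.106
v -0.578 4.798 -1.429
v -0.839 4.466 -3.21
v -0.978 5.014 -1.532
v -1.304 4.459 -3.246
v -1.443 5.007 -1.569
v -1.708 4.232 -3.205
v -1.847 4.78 -1.528
v -1.945 3.845 -3.098
v -2.084 4.393 -1.421
v -1.95 3.402 -2.954
v -2.088 3.95 -1.277
v -1.722 3.022 -2.811
v -1.86 3.57 -1.134
v -1.322 2.806 -2.708
v -1.461 3.354 -1.03
v -0.857 2.813 -2.671
v -0.996 3.361 -0.994
v -0.453 3.04 -2.712
v -0.592 3.588 -1.035
v -0.216 3.427 -2.819
v -0.355 3.975 -1.142
v -1.33 -2.957 3.004
v -0.663 -3.013 2.606
v -0.877 -3.747 3.874
v -0.21 -3.803 3.476
v -0.397 -3.136 3.83
v -0.677 -2.648 3.293
v -0.863 -4.112 3.187
v -1.143 -3.624 2.65
v -0.375 -3.727 2.719
v -0.087 -3.124 3.117
v -1.453 -3.636 3.363
v -1.165 -3.033 3.761
f 2 1 5
f 2 5 3
f 3 5 6
f 3 6 4
f 5 1 7
f 5 7 6
f 6 7 8
f 6 8 4
f 7 1 9
f 7 9 8
f 8 9 10
f 8 10 4
f 9 1 11
f 9 11 10
f 10 11 12
f 10 12 4
f 11 1 13
f 11 13 12
f 12 13 14
f 12 14 4
f 13 1 15
f 13 15 14
f 14 15 16
f 14 16 4
f 15 1 17
f 15 17 16
f 16 17 18
f 16 18 4
f 17 1 19
f 17 19 18
f 18 19 20
f 18 20 4
f 19 1 21
f 19 21 20
f 20 21 22
f 20 22 4
f 21 1 23
f 21 23 22
f 22 23 24
f 22 24 4
f 23 1 25
f 23 25 24
f 24 25 26
f 24 26 4
f 25 1 27
f 25 27 26
f 26 27 28
f 26 28 4
f 27 1 29
f 27 29 28
f 28 29 30
f 28 30 4
f 29 1 31
f 29 31 30
f 30 31 32
f 30 32 4
f 31 1 33
f 31 33 32
f 32 33 34
f 32 34 4
f 33 1 2
f 33 2 34
f 34 2 3
f 34 3 4
f 36 35 39
f 36 39 37
f 37 39 40
f 37 40 38
f 39 35 41
f 39 41 40
f 40 41 42
f 40 42 38
f 41 35 43
f 41 43 42
f 42 43 44
f 42 44 38
f 43 35 45
f 43 45 44
f 44 45 46
f 44 46 38
f 45 35 47
f 45 47 46
f 46 47 48
f 46 48 38
f 47 35 49
f 47 49 48
f 48 49 50
f 48 50 38
f 49 35 51
f 49 51 50
f 50 51 52
f 50 52 38
f 51 35 53
f 51 53 52
f 52 53 54
f 52 54 38
f 53 35 55
f 53 55 54
f 54 55 56
f 54 56 38
f 55 35 57
f 55 57 56
f 56 57 58
f 56 58 38
f 57 35 59
f 57 59 58
f 58 59 60
f 58 60 38
f 59 35 36
f 59 36 60
f 60 36 37
f 60 37 38
f 61 72 66
f 61 66 62
f 61 62 68
f 61 68 71
f 61 71 72
f 62 66 70
f 66 72 65
f 72 71 63
f 71 68 67
f 68 62 69
f 64 70 65
f 64 65 63
f 64 63 67
f 64 67 69
f 64 69 70
f 65 70 66
f 63 65 72
f 67 63 71
f 69 67 68
f 70 69 62



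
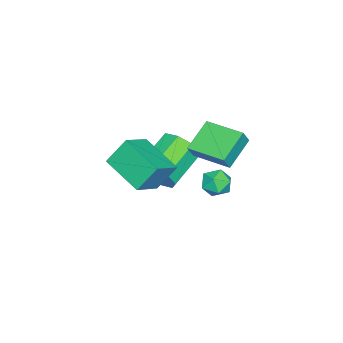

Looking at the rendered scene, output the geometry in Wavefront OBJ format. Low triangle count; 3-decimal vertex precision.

v -1.086 -0.073 0.051
v -0.646 0.679 0.637
v -2.534 1.085 1.535
v -2.974 0.333 0.949
v -0.92 0.957 -0.065
v -2.808 1.363 0.832
v -1.291 0.632 -0.699
v -3.179 1.038 0.198
v -1.542 -0.106 -0.894
v -3.431 0.3 0.004
v -1.526 -0.825 -0.535
v -3.414 -0.419 0.363
v -1.252 -1.103 0.168
v -3.14 -0.697 1.065
v -0.881 -0.778 0.802
v -2.769 -0.372 1.699
v -0.629 -0.04 0.996
v -2.518 0.366 1.894
v -0.736 1.879 2.276
v -2.184 2.159 3.162
v -0.347 3.748 2.321
v -1.794 4.029 3.207
v -0.306 1.771 3.013
v -1.753 2.052 3.899
v 0.084 3.641 3.058
v -1.364 3.921 3.944
v 1.942 2.31 3.504
v 1.13 0.514 4.197
v 3.257 2.002 4.244
v 2.444 0.205 4.937
v 2.456 1.615 2.303
v 1.643 -0.182 2.996
v 3.77 1.306 3.043
v 2.958 -0.49 3.736
v -0.601 3.64 0.491
v 0.072 3.414 0.835
v -1.212 2.666 1.045
v -0.539 2.44 1.389
v -0.891 3.108 1.614
v -0.514 3.71 1.272
v -0.626 2.37 0.608
v -0.249 2.972 0.266
v 0.056 2.628 0.907
v -0.108 3.085 1.529
v -1.032 2.995 0.351
v -1.196 3.452 0.973
f 2 1 5
f 2 5 3
f 3 5 6
f 3 6 4
f 5 1 7
f 5 7 6
f 6 7 8
f 6 8 4
f 7 1 9
f 7 9 8
f 8 9 10
f 8 10 4
f 9 1 11
f 9 11 10
f 10 11 12
f 10 12 4
f 11 1 13
f 11 13 12
f 12 13 14
f 12 14 4
f 13 1 15
f 13 15 14
f 14 15 16
f 14 16 4
f 15 1 17
f 15 17 16
f 16 17 18
f 16 18 4
f 17 1 2
f 17 2 18
f 18 2 3
f 18 3 4
f 20 22 19
f 23 20 19
f 19 22 21
f 21 23 19
f 20 26 22
f 24 20 23
f 24 26 20
f 22 26 21
f 25 23 21
f 21 26 25
f 25 24 23
f 26 24 25
f 28 30 27
f 31 28 27
f 27 30 29
f 29 31 27
f 28 34 30
f 32 28 31
f 32 34 28
f 30 34 29
f 33 31 29
f 29 34 33
f 33 32 31
f 34 32 33
f 35 46 40
f 35 40 36
f 35 36 42
f 35 42 45
f 35 45 46
f 36 40 44
f 40 46 39
f 46 45 37
f 45 42 41
f 42 36 43
f 38 44 39
f 38 39 37
f 38 37 41
f 38 41 43
f 38 43 44
f 39 44 40
f 37 39 46
f 41 37 45
f 43 41 42
f 44 43 36



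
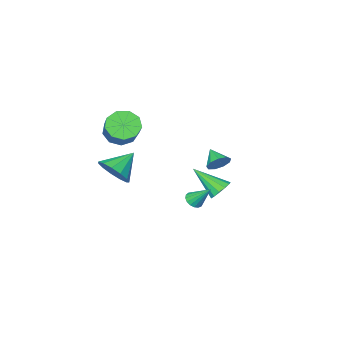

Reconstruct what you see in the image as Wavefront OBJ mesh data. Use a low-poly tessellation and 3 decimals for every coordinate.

v 4.296 -1.289 1.881
v 4.903 -1.336 2.761
v 2.904 -1.351 2.839
v 4.804 -0.751 2.654
v 4.543 -0.337 2.303
v 4.204 -0.225 1.817
v 3.894 -0.451 1.352
v 3.711 -0.942 1.055
v 3.714 -1.544 1.02
v 3.902 -2.065 1.259
v 4.215 -2.34 1.695
v 4.553 -2.28 2.191
v 4.81 -1.906 2.588
v -1.151 -1.308 -2.36
v -0.576 -1.233 -2.251
v -1.509 -0.312 -1.16
v -0.636 -1.03 -2.437
v -0.814 -0.89 -2.606
v -1.069 -0.846 -2.719
v -1.343 -0.908 -2.749
v -1.573 -1.061 -2.691
v -1.706 -1.271 -2.556
v -1.712 -1.489 -2.377
v -1.589 -1.666 -2.194
v -1.366 -1.76 -2.049
v -1.094 -1.751 -1.975
v -0.834 -1.641 -1.99
v -0.648 -1.454 -2.089
v -3.371 -1.721 -2.633
v -2.916 -2.005 -3.213
v -2.589 -3.219 -1.287
v -2.675 -1.694 -3.006
v -2.655 -1.391 -2.681
v -2.862 -1.193 -2.34
v -3.231 -1.162 -2.093
v -3.644 -1.309 -2.016
v -3.97 -1.587 -2.136
v -4.106 -1.908 -2.413
v -4.009 -2.169 -2.76
v -3.709 -2.288 -3.067
v -3.302 -2.227 -3.236
v 2.064 -3.656 3.205
v 2.424 -3.127 2.437
v 3.256 -1.734 3.787
v 2.896 -2.264 4.555
v 1.796 -2.908 2.598
v 2.628 -1.515 3.948
v 1.294 -3.04 3.043
v 2.125 -1.647 4.393
v 1.152 -3.46 3.564
v 1.983 -2.067 4.914
v 1.437 -3.972 3.917
v 2.268 -2.579 5.267
v 2.015 -4.336 3.937
v 2.847 -2.944 5.286
v 2.617 -4.383 3.614
v 3.448 -2.99 4.964
v 2.96 -4.089 3.1
v 3.791 -2.696 4.45
v 2.884 -3.593 2.635
v 3.715 -2.201 3.985
v -0.045 2.123 2.563
v 0.37 1.771 2.107
v -0.235 1.157 3.137
v 0.635 1.939 2.478
v 0.583 2.193 2.888
v 0.236 2.414 3.147
v -0.242 2.5 3.133
v -0.627 2.409 2.852
v -0.741 2.185 2.436
v -0.528 1.932 2.08
v -0.09 1.769 1.95
f 2 1 4
f 2 4 3
f 4 1 5
f 4 5 3
f 5 1 6
f 5 6 3
f 6 1 7
f 6 7 3
f 7 1 8
f 7 8 3
f 8 1 9
f 8 9 3
f 9 1 10
f 9 10 3
f 10 1 11
f 10 11 3
f 11 1 12
f 11 12 3
f 12 1 13
f 12 13 3
f 13 1 2
f 13 2 3
f 15 14 17
f 15 17 16
f 17 14 18
f 17 18 16
f 18 14 19
f 18 19 16
f 19 14 20
f 19 20 16
f 20 14 21
f 20 21 16
f 21 14 22
f 21 22 16
f 22 14 23
f 22 23 16
f 23 14 24
f 23 24 16
f 24 14 25
f 24 25 16
f 25 14 26
f 25 26 16
f 26 14 27
f 26 27 16
f 27 14 28
f 27 28 16
f 28 14 15
f 28 15 16
f 30 29 32
f 30 32 31
f 32 29 33
f 32 33 31
f 33 29 34
f 33 34 31
f 34 29 35
f 34 35 31
f 35 29 36
f 35 36 31
f 36 29 37
f 36 37 31
f 37 29 38
f 37 38 31
f 38 29 39
f 38 39 31
f 39 29 40
f 39 40 31
f 40 29 41
f 40 41 31
f 41 29 30
f 41 30 31
f 43 42 46
f 43 46 44
f 44 46 47
f 44 47 45
f 46 42 48
f 46 48 47
f 47 48 49
f 47 49 45
f 48 42 50
f 48 50 49
f 49 50 51
f 49 51 45
f 50 42 52
f 50 52 51
f 51 52 53
f 51 53 45
f 52 42 54
f 52 54 53
f 53 54 55
f 53 55 45
f 54 42 56
f 54 56 55
f 55 56 57
f 55 57 45
f 56 42 58
f 56 58 57
f 57 58 59
f 57 59 45
f 58 42 60
f 58 60 59
f 59 60 61
f 59 61 45
f 60 42 43
f 60 43 61
f 61 43 44
f 61 44 45
f 63 62 65
f 63 65 64
f 65 62 66
f 65 66 64
f 66 62 67
f 66 67 64
f 67 62 68
f 67 68 64
f 68 62 69
f 68 69 64
f 69 62 70
f 69 70 64
f 70 62 71
f 70 71 64
f 71 62 72
f 71 72 64
f 72 62 63
f 72 63 64



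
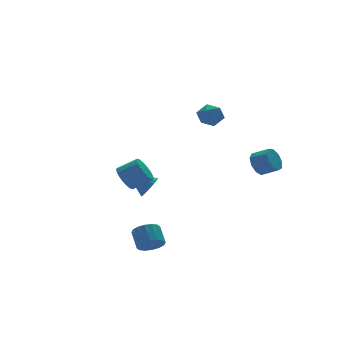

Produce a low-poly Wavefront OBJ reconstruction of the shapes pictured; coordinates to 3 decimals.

v -3.287 -0.278 0.254
v -2.877 -0.436 -0.427
v -1.963 -0.96 0.246
v -2.373 -0.802 0.926
v -2.757 -0.109 -0.335
v -1.843 -0.632 0.338
v -2.742 0.185 -0.126
v -1.828 -0.339 0.547
v -2.835 0.387 0.157
v -1.921 -0.137 0.83
v -3.018 0.457 0.46
v -2.104 -0.066 1.133
v -3.254 0.382 0.722
v -2.34 -0.142 1.395
v -3.496 0.176 0.891
v -2.582 -0.348 1.564
v -3.697 -0.12 0.934
v -2.783 -0.644 1.607
v -3.817 -0.448 0.842
v -2.903 -0.971 1.515
v -3.832 -0.741 0.633
v -2.918 -1.265 1.306
v -3.739 -0.943 0.35
v -2.825 -1.467 1.023
v -3.556 -1.014 0.047
v -2.642 -1.537 0.72
v -3.32 -0.938 -0.215
v -2.406 -1.462 0.458
v -3.078 -0.732 -0.384
v -2.164 -1.256 0.289
v 2.764 -3.452 1.186
v 3.132 -3.583 0.534
v 3.705 -4.299 1.003
v 3.336 -4.168 1.654
v 3.376 -3.212 0.805
v 3.948 -3.928 1.273
v 3.333 -2.953 1.253
v 3.906 -3.669 1.722
v 3.023 -2.927 1.67
v 3.596 -3.644 2.139
v 2.593 -3.147 1.861
v 3.165 -3.864 2.329
v 2.242 -3.51 1.735
v 2.815 -4.226 2.204
v 2.135 -3.845 1.353
v 2.708 -4.562 1.821
v 2.322 -3.996 0.892
v 2.895 -4.713 1.36
v 2.716 -3.893 0.569
v 3.289 -4.609 1.037
v 1.328 -0.178 3.402
v 1.73 0.218 3.967
v 1.63 -1.298 3.973
v 2.032 -0.902 4.538
v 1.235 -0.849 4.503
v 1.049 -0.157 4.15
v 2.311 -0.923 3.79
v 2.125 -0.231 3.437
v 2.338 -0.242 4.207
v 1.673 -0.196 4.648
v 1.687 -0.884 3.292
v 1.022 -0.838 3.733
v 0.17 3.285 -2.276
v 0.59 3.936 -2.43
v -0.71 4.035 -1.504
v 0.372 3.936 -2.677
v 0.12 3.822 -2.854
v -0.124 3.616 -2.931
v -0.317 3.353 -2.895
v -0.426 3.078 -2.752
v -0.432 2.838 -2.527
v -0.334 2.677 -2.259
v -0.149 2.62 -1.993
v 0.091 2.678 -1.777
v 0.345 2.842 -1.647
v 0.568 3.082 -1.626
v 0.723 3.357 -1.717
v 0.781 3.62 -1.905
v 0.734 3.825 -2.157
v -3.776 -3.918 -3.034
v -3.102 -4.185 -2.883
v -2.93 -3.328 -2.136
v -3.604 -3.062 -2.286
v -3.05 -3.942 -3.174
v -2.878 -3.085 -2.427
v -3.192 -3.692 -3.428
v -3.02 -2.835 -2.68
v -3.491 -3.503 -3.576
v -3.318 -2.646 -2.828
v -3.866 -3.426 -3.578
v -3.693 -2.569 -2.831
v -4.217 -3.48 -3.435
v -4.044 -2.623 -2.688
v -4.45 -3.652 -3.184
v -4.278 -2.795 -2.437
v -4.502 -3.895 -2.893
v -4.33 -3.038 -2.146
v -4.36 -4.145 -2.64
v -4.188 -3.288 -1.892
v -4.062 -4.334 -2.492
v -3.889 -3.477 -1.744
v -3.687 -4.411 -2.489
v -3.514 -3.554 -1.742
v -3.336 -4.357 -2.632
v -3.163 -3.5 -1.885
f 2 1 5
f 2 5 3
f 3 5 6
f 3 6 4
f 5 1 7
f 5 7 6
f 6 7 8
f 6 8 4
f 7 1 9
f 7 9 8
f 8 9 10
f 8 10 4
f 9 1 11
f 9 11 10
f 10 11 12
f 10 12 4
f 11 1 13
f 11 13 12
f 12 13 14
f 12 14 4
f 13 1 15
f 13 15 14
f 14 15 16
f 14 16 4
f 15 1 17
f 15 17 16
f 16 17 18
f 16 18 4
f 17 1 19
f 17 19 18
f 18 19 20
f 18 20 4
f 19 1 21
f 19 21 20
f 20 21 22
f 20 22 4
f 21 1 23
f 21 23 22
f 22 23 24
f 22 24 4
f 23 1 25
f 23 25 24
f 24 25 26
f 24 26 4
f 25 1 27
f 25 27 26
f 26 27 28
f 26 28 4
f 27 1 29
f 27 29 28
f 28 29 30
f 28 30 4
f 29 1 2
f 29 2 30
f 30 2 3
f 30 3 4
f 32 31 35
f 32 35 33
f 33 35 36
f 33 36 34
f 35 31 37
f 35 37 36
f 36 37 38
f 36 38 34
f 37 31 39
f 37 39 38
f 38 39 40
f 38 40 34
f 39 31 41
f 39 41 40
f 40 41 42
f 40 42 34
f 41 31 43
f 41 43 42
f 42 43 44
f 42 44 34
f 43 31 45
f 43 45 44
f 44 45 46
f 44 46 34
f 45 31 47
f 45 47 46
f 46 47 48
f 46 48 34
f 47 31 49
f 47 49 48
f 48 49 50
f 48 50 34
f 49 31 32
f 49 32 50
f 50 32 33
f 50 33 34
f 51 62 56
f 51 56 52
f 51 52 58
f 51 58 61
f 51 61 62
f 52 56 60
f 56 62 55
f 62 61 53
f 61 58 57
f 58 52 59
f 54 60 55
f 54 55 53
f 54 53 57
f 54 57 59
f 54 59 60
f 55 60 56
f 53 55 62
f 57 53 61
f 59 57 58
f 60 59 52
f 64 63 66
f 64 66 65
f 66 63 67
f 66 67 65
f 67 63 68
f 67 68 65
f 68 63 69
f 68 69 65
f 69 63 70
f 69 70 65
f 70 63 71
f 70 71 65
f 71 63 72
f 71 72 65
f 72 63 73
f 72 73 65
f 73 63 74
f 73 74 65
f 74 63 75
f 74 75 65
f 75 63 76
f 75 76 65
f 76 63 77
f 76 77 65
f 77 63 78
f 77 78 65
f 78 63 79
f 78 79 65
f 79 63 64
f 79 64 65
f 81 80 84
f 81 84 82
f 82 84 85
f 82 85 83
f 84 80 86
f 84 86 85
f 85 86 87
f 85 87 83
f 86 80 88
f 86 88 87
f 87 88 89
f 87 89 83
f 88 80 90
f 88 90 89
f 89 90 91
f 89 91 83
f 90 80 92
f 90 92 91
f 91 92 93
f 91 93 83
f 92 80 94
f 92 94 93
f 93 94 95
f 93 95 83
f 94 80 96
f 94 96 95
f 95 96 97
f 95 97 83
f 96 80 98
f 96 98 97
f 97 98 99
f 97 99 83
f 98 80 100
f 98 100 99
f 99 100 101
f 99 101 83
f 100 80 102
f 100 102 101
f 101 102 103
f 101 103 83
f 102 80 104
f 102 104 103
f 103 104 105
f 103 105 83
f 104 80 81
f 104 81 105
f 105 81 82
f 105 82 83



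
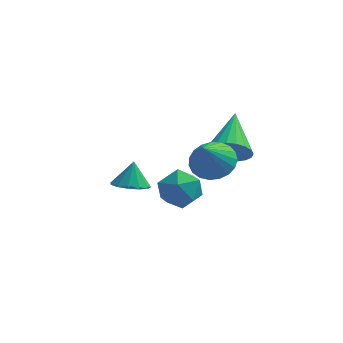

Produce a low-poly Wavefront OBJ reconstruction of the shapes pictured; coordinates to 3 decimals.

v -1.035 2.018 -3.209
v -0.271 1.707 -3.115
v -0.965 2.522 -2.111
v -0.219 2.128 -3.312
v -0.426 2.514 -3.476
v -0.827 2.742 -3.556
v -1.293 2.74 -3.525
v -1.678 2.509 -3.393
v -1.859 2.122 -3.203
v -1.778 1.701 -3.015
v -1.462 1.381 -2.888
v -1.01 1.263 -2.863
v -0.566 1.385 -2.948
v 2.947 1.875 -0.726
v 3.571 2.205 -1.361
v 2.953 3.805 0.286
v 3.226 2.295 -1.531
v 2.833 2.313 -1.561
v 2.459 2.254 -1.447
v 2.17 2.13 -1.209
v 2.015 1.962 -0.887
v 2.021 1.778 -0.537
v 2.187 1.612 -0.22
v 2.485 1.49 0.01
v 2.862 1.436 0.112
v 3.255 1.457 0.07
v 3.594 1.55 -0.11
v 3.821 1.699 -0.397
v 3.897 1.879 -0.74
v 3.809 2.058 -1.081
v 0.919 -1.157 -0.265
v 1.514 -1.243 -1.036
v 1.506 -2.497 0.336
v 2.101 -2.583 -0.435
v 2.247 -1.87 0.218
v 1.884 -1.041 -0.154
v 1.136 -2.699 -0.546
v 0.773 -1.87 -0.918
v 1.648 -2.195 -1.21
v 2.334 -1.683 -0.738
v 0.686 -2.057 0.038
v 1.372 -1.545 0.51
v 2.597 -0.675 0.508
v 3.531 -0.712 0.675
v 2.323 -1.585 1.832
v 3.425 -0.389 0.875
v 3.175 -0.115 1.012
v 2.826 0.062 1.062
v 2.436 0.112 1.016
v 2.075 0.026 0.882
v 1.804 -0.182 0.683
v 1.67 -0.475 0.454
v 1.696 -0.802 0.234
v 1.878 -1.107 0.062
v 2.184 -1.338 -0.033
v 2.562 -1.454 -0.035
v 2.945 -1.435 0.057
v 3.269 -1.285 0.227
v 3.476 -1.029 0.446
f 2 1 4
f 2 4 3
f 4 1 5
f 4 5 3
f 5 1 6
f 5 6 3
f 6 1 7
f 6 7 3
f 7 1 8
f 7 8 3
f 8 1 9
f 8 9 3
f 9 1 10
f 9 10 3
f 10 1 11
f 10 11 3
f 11 1 12
f 11 12 3
f 12 1 13
f 12 13 3
f 13 1 2
f 13 2 3
f 15 14 17
f 15 17 16
f 17 14 18
f 17 18 16
f 18 14 19
f 18 19 16
f 19 14 20
f 19 20 16
f 20 14 21
f 20 21 16
f 21 14 22
f 21 22 16
f 22 14 23
f 22 23 16
f 23 14 24
f 23 24 16
f 24 14 25
f 24 25 16
f 25 14 26
f 25 26 16
f 26 14 27
f 26 27 16
f 27 14 28
f 27 28 16
f 28 14 29
f 28 29 16
f 29 14 30
f 29 30 16
f 30 14 15
f 30 15 16
f 31 42 36
f 31 36 32
f 31 32 38
f 31 38 41
f 31 41 42
f 32 36 40
f 36 42 35
f 42 41 33
f 41 38 37
f 38 32 39
f 34 40 35
f 34 35 33
f 34 33 37
f 34 37 39
f 34 39 40
f 35 40 36
f 33 35 42
f 37 33 41
f 39 37 38
f 40 39 32
f 44 43 46
f 44 46 45
f 46 43 47
f 46 47 45
f 47 43 48
f 47 48 45
f 48 43 49
f 48 49 45
f 49 43 50
f 49 50 45
f 50 43 51
f 50 51 45
f 51 43 52
f 51 52 45
f 52 43 53
f 52 53 45
f 53 43 54
f 53 54 45
f 54 43 55
f 54 55 45
f 55 43 56
f 55 56 45
f 56 43 57
f 56 57 45
f 57 43 58
f 57 58 45
f 58 43 59
f 58 59 45
f 59 43 44
f 59 44 45



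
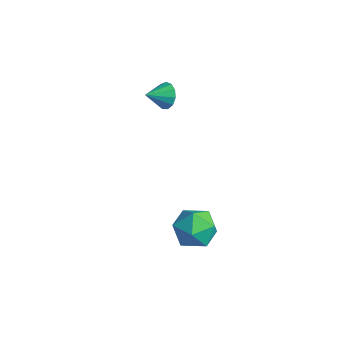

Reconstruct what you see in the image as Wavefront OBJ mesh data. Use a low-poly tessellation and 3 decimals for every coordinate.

v 2.35 1.184 -2.487
v 3.327 0.743 -2.456
v 1.793 -0.123 -3.484
v 2.77 -0.564 -3.453
v 2.165 -0.54 -2.568
v 2.509 0.268 -1.952
v 2.611 0.352 -3.988
v 2.955 1.16 -3.372
v 3.489 0.23 -3.384
v 3.213 -0.322 -2.506
v 1.907 0.942 -3.434
v 1.631 0.39 -2.556
v -2.855 2.742 0.593
v -2.47 2.958 1.149
v -2.985 1.758 1.067
v -2.85 3.049 1.234
v -3.232 3.043 1.115
v -3.494 2.941 0.831
v -3.554 2.776 0.471
v -3.391 2.6 0.15
v -3.059 2.47 -0.03
v -2.661 2.426 -0.012
v -2.326 2.482 0.198
v -2.158 2.622 0.534
v -2.212 2.799 0.888
f 1 12 6
f 1 6 2
f 1 2 8
f 1 8 11
f 1 11 12
f 2 6 10
f 6 12 5
f 12 11 3
f 11 8 7
f 8 2 9
f 4 10 5
f 4 5 3
f 4 3 7
f 4 7 9
f 4 9 10
f 5 10 6
f 3 5 12
f 7 3 11
f 9 7 8
f 10 9 2
f 14 13 16
f 14 16 15
f 16 13 17
f 16 17 15
f 17 13 18
f 17 18 15
f 18 13 19
f 18 19 15
f 19 13 20
f 19 20 15
f 20 13 21
f 20 21 15
f 21 13 22
f 21 22 15
f 22 13 23
f 22 23 15
f 23 13 24
f 23 24 15
f 24 13 25
f 24 25 15
f 25 13 14
f 25 14 15



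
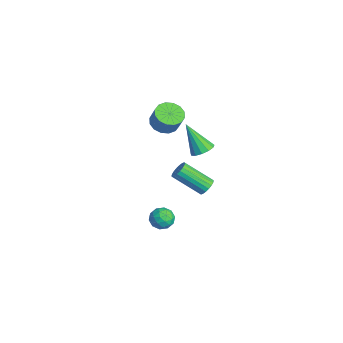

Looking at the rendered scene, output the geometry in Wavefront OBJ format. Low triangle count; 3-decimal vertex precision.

v 4.078 -1.727 -0.498
v 4.514 -1.979 -1.005
v 3.226 -2.401 -0.895
v 3.662 -2.653 -1.402
v 3.776 -2.822 -0.716
v 4.303 -2.405 -0.471
v 3.437 -1.975 -1.429
v 3.964 -1.558 -1.184
v 4.118 -2.133 -1.581
v 4.327 -2.656 -1.14
v 3.413 -1.724 -0.76
v 3.622 -2.247 -0.319
v 4.371 -1.794 -0.717
v 3.369 -2.586 -1.183
v 3.436 -2.685 -0.78
v 3.692 -2.834 -1.078
v 4.247 -2.044 -0.403
v 4.503 -2.192 -0.701
v 4.069 -2.688 -0.531
v 3.237 -2.188 -1.199
v 3.493 -2.336 -1.497
v 4.048 -1.546 -0.822
v 4.304 -1.695 -1.12
v 3.671 -1.692 -1.369
v 4.394 -2.032 -1.353
v 3.893 -2.429 -1.586
v 3.761 -2.03 -1.602
v 4.071 -1.785 -1.458
v 4.517 -2.34 -1.095
v 4.016 -2.736 -1.328
v 4.084 -2.835 -0.925
v 4.393 -2.59 -0.781
v 4.285 -2.43 -1.433
v 3.724 -1.644 -0.572
v 3.223 -2.04 -0.805
v 3.347 -1.79 -1.119
v 3.656 -1.545 -0.975
v 3.847 -1.951 -0.314
v 3.346 -2.348 -0.547
v 3.669 -2.595 -0.442
v 3.979 -2.35 -0.298
v 3.455 -1.95 -0.467
v 1.05 0.814 1.691
v 1.524 0.299 1.701
v 0.27 0.126 3.329
v 1.682 0.599 1.902
v 1.639 0.968 2.036
v 1.409 1.287 2.06
v 1.065 1.456 1.968
v 0.716 1.421 1.787
v 0.473 1.193 1.576
v 0.413 0.845 1.401
v 0.555 0.486 1.318
v 0.855 0.232 1.354
v 1.216 0.162 1.496
v -3.624 0.049 0.693
v -3.003 0.507 0.312
v -2.475 0.668 1.366
v -3.096 0.211 1.747
v -3.315 0.805 0.423
v -2.787 0.966 1.477
v -3.709 0.901 0.606
v -3.181 1.062 1.66
v -4.081 0.768 0.812
v -3.552 0.929 1.866
v -4.33 0.443 0.987
v -3.802 0.605 2.041
v -4.39 0.013 1.082
v -3.862 0.174 2.137
v -4.245 -0.408 1.074
v -3.717 -0.247 2.128
v -3.933 -0.706 0.963
v -3.405 -0.545 2.017
v -3.539 -0.802 0.78
v -3.011 -0.641 1.834
v -3.168 -0.669 0.574
v -2.639 -0.508 1.628
v -2.918 -0.345 0.399
v -2.39 -0.183 1.453
v -2.858 0.086 0.303
v -2.33 0.247 1.358
v -1.072 1.731 -3.239
v -0.615 1.377 -3.357
v -1.391 -0.025 -2.159
v -1.848 0.329 -2.041
v -0.533 1.511 -3.147
v -1.308 0.109 -1.949
v -0.557 1.688 -2.955
v -1.332 0.287 -1.757
v -0.683 1.874 -2.819
v -1.458 0.473 -1.621
v -0.887 2.032 -2.767
v -1.662 0.63 -1.569
v -1.127 2.13 -2.808
v -1.902 0.728 -1.61
v -1.356 2.148 -2.934
v -2.131 0.747 -1.736
v -1.529 2.085 -3.121
v -2.305 0.683 -1.923
v -1.612 1.951 -3.331
v -2.387 0.549 -2.133
v -1.588 1.773 -3.523
v -2.363 0.372 -2.325
v -1.462 1.587 -3.659
v -2.237 0.186 -2.461
v -1.258 1.43 -3.711
v -2.033 0.028 -2.513
v -1.018 1.332 -3.67
v -1.793 -0.07 -2.472
v -0.789 1.313 -3.544
v -1.564 -0.088 -2.346
f 1 38 17
f 38 12 41
f 17 41 6
f 38 41 17
f 1 17 13
f 17 6 18
f 13 18 2
f 17 18 13
f 1 13 22
f 13 2 23
f 22 23 8
f 13 23 22
f 1 22 34
f 22 8 37
f 34 37 11
f 22 37 34
f 1 34 38
f 34 11 42
f 38 42 12
f 34 42 38
f 2 18 29
f 18 6 32
f 29 32 10
f 18 32 29
f 6 41 19
f 41 12 40
f 19 40 5
f 41 40 19
f 12 42 39
f 42 11 35
f 39 35 3
f 42 35 39
f 11 37 36
f 37 8 24
f 36 24 7
f 37 24 36
f 8 23 28
f 23 2 25
f 28 25 9
f 23 25 28
f 4 30 16
f 30 10 31
f 16 31 5
f 30 31 16
f 4 16 14
f 16 5 15
f 14 15 3
f 16 15 14
f 4 14 21
f 14 3 20
f 21 20 7
f 14 20 21
f 4 21 26
f 21 7 27
f 26 27 9
f 21 27 26
f 4 26 30
f 26 9 33
f 30 33 10
f 26 33 30
f 5 31 19
f 31 10 32
f 19 32 6
f 31 32 19
f 3 15 39
f 15 5 40
f 39 40 12
f 15 40 39
f 7 20 36
f 20 3 35
f 36 35 11
f 20 35 36
f 9 27 28
f 27 7 24
f 28 24 8
f 27 24 28
f 10 33 29
f 33 9 25
f 29 25 2
f 33 25 29
f 44 43 46
f 44 46 45
f 46 43 47
f 46 47 45
f 47 43 48
f 47 48 45
f 48 43 49
f 48 49 45
f 49 43 50
f 49 50 45
f 50 43 51
f 50 51 45
f 51 43 52
f 51 52 45
f 52 43 53
f 52 53 45
f 53 43 54
f 53 54 45
f 54 43 55
f 54 55 45
f 55 43 44
f 55 44 45
f 57 56 60
f 57 60 58
f 58 60 61
f 58 61 59
f 60 56 62
f 60 62 61
f 61 62 63
f 61 63 59
f 62 56 64
f 62 64 63
f 63 64 65
f 63 65 59
f 64 56 66
f 64 66 65
f 65 66 67
f 65 67 59
f 66 56 68
f 66 68 67
f 67 68 69
f 67 69 59
f 68 56 70
f 68 70 69
f 69 70 71
f 69 71 59
f 70 56 72
f 70 72 71
f 71 72 73
f 71 73 59
f 72 56 74
f 72 74 73
f 73 74 75
f 73 75 59
f 74 56 76
f 74 76 75
f 75 76 77
f 75 77 59
f 76 56 78
f 76 78 77
f 77 78 79
f 77 79 59
f 78 56 80
f 78 80 79
f 79 80 81
f 79 81 59
f 80 56 57
f 80 57 81
f 81 57 58
f 81 58 59
f 83 82 86
f 83 86 84
f 84 86 87
f 84 87 85
f 86 82 88
f 86 88 87
f 87 88 89
f 87 89 85
f 88 82 90
f 88 90 89
f 89 90 91
f 89 91 85
f 90 82 92
f 90 92 91
f 91 92 93
f 91 93 85
f 92 82 94
f 92 94 93
f 93 94 95
f 93 95 85
f 94 82 96
f 94 96 95
f 95 96 97
f 95 97 85
f 96 82 98
f 96 98 97
f 97 98 99
f 97 99 85
f 98 82 100
f 98 100 99
f 99 100 101
f 99 101 85
f 100 82 102
f 100 102 101
f 101 102 103
f 101 103 85
f 102 82 104
f 102 104 103
f 103 104 105
f 103 105 85
f 104 82 106
f 104 106 105
f 105 106 107
f 105 107 85
f 106 82 108
f 106 108 107
f 107 108 109
f 107 109 85
f 108 82 110
f 108 110 109
f 109 110 111
f 109 111 85
f 110 82 83
f 110 83 111
f 111 83 84
f 111 84 85



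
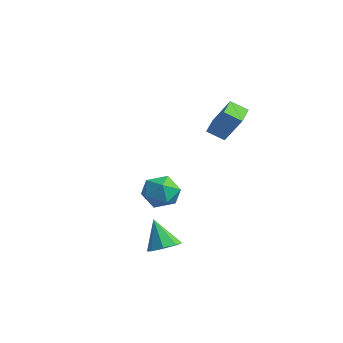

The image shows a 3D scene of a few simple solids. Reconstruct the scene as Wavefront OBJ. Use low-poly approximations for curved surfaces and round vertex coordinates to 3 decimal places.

v -2.855 2.615 -2.781
v -2.073 3.431 -3.113
v -1.567 1.249 -3.107
v -0.785 2.065 -3.439
v -1.117 1.992 -2.311
v -1.913 2.836 -2.11
v -1.727 1.844 -4.11
v -2.523 2.688 -3.909
v -1.377 2.955 -3.935
v -0.999 3.046 -2.823
v -2.641 1.634 -3.397
v -2.263 1.725 -2.285
v 3.953 -1.13 -3.988
v 4.729 -0.956 -3.588
v 3.147 -1.25 -2.372
v 4.373 -0.391 -3.723
v 3.771 -0.259 -4.014
v 3.276 -0.636 -4.289
v 3.177 -1.303 -4.388
v 3.533 -1.868 -4.253
v 4.135 -2 -3.963
v 4.63 -1.623 -3.687
v 0.635 3.911 2.482
v 1.635 4.278 4.031
v 1.236 4.616 1.927
v 2.237 4.983 3.475
v 1.483 2.937 2.165
v 2.484 3.304 3.713
v 2.085 3.642 1.609
v 3.085 4.009 3.158
f 1 12 6
f 1 6 2
f 1 2 8
f 1 8 11
f 1 11 12
f 2 6 10
f 6 12 5
f 12 11 3
f 11 8 7
f 8 2 9
f 4 10 5
f 4 5 3
f 4 3 7
f 4 7 9
f 4 9 10
f 5 10 6
f 3 5 12
f 7 3 11
f 9 7 8
f 10 9 2
f 14 13 16
f 14 16 15
f 16 13 17
f 16 17 15
f 17 13 18
f 17 18 15
f 18 13 19
f 18 19 15
f 19 13 20
f 19 20 15
f 20 13 21
f 20 21 15
f 21 13 22
f 21 22 15
f 22 13 14
f 22 14 15
f 24 26 23
f 27 24 23
f 23 26 25
f 25 27 23
f 24 30 26
f 28 24 27
f 28 30 24
f 26 30 25
f 29 27 25
f 25 30 29
f 29 28 27
f 30 28 29



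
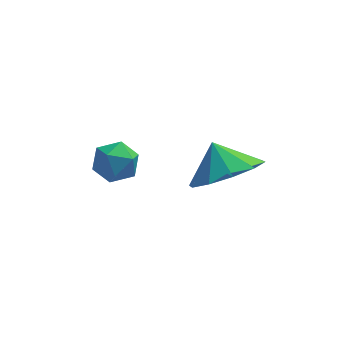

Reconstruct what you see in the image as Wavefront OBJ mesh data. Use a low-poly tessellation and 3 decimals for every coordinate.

v -3.294 -0.483 -2.697
v -2.831 -0.525 -3.267
v -4.109 -1.095 -3.313
v -3.646 -1.137 -3.883
v -3.502 -1.509 -3.264
v -2.999 -1.13 -2.884
v -3.941 -0.49 -3.696
v -3.438 -0.111 -3.316
v -3.231 -0.529 -3.885
v -2.96 -1.159 -3.618
v -3.98 -0.461 -2.962
v -3.709 -1.091 -2.695
v -0.642 -3.588 -1.257
v 0.335 -3.57 -0.822
v -0.998 -2.992 -0.483
v 0.287 -3.058 -1.238
v -0.116 -2.749 -1.662
v -0.72 -2.761 -1.931
v -1.294 -3.088 -1.942
v -1.619 -3.607 -1.692
v -1.571 -4.118 -1.276
v -1.168 -4.427 -0.852
v -0.564 -4.416 -0.583
v 0.01 -4.088 -0.571
f 1 12 6
f 1 6 2
f 1 2 8
f 1 8 11
f 1 11 12
f 2 6 10
f 6 12 5
f 12 11 3
f 11 8 7
f 8 2 9
f 4 10 5
f 4 5 3
f 4 3 7
f 4 7 9
f 4 9 10
f 5 10 6
f 3 5 12
f 7 3 11
f 9 7 8
f 10 9 2
f 14 13 16
f 14 16 15
f 16 13 17
f 16 17 15
f 17 13 18
f 17 18 15
f 18 13 19
f 18 19 15
f 19 13 20
f 19 20 15
f 20 13 21
f 20 21 15
f 21 13 22
f 21 22 15
f 22 13 23
f 22 23 15
f 23 13 24
f 23 24 15
f 24 13 14
f 24 14 15



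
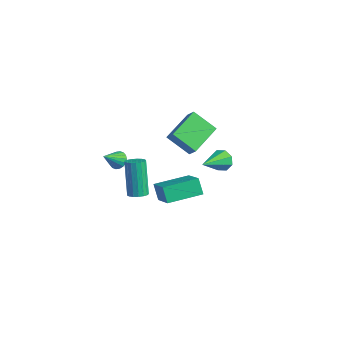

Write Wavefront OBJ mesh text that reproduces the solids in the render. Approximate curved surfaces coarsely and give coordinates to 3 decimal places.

v 0.943 4.339 -1.105
v 1.494 4.231 -1.588
v 1.397 2.501 -0.175
v 1.663 4.508 -1.124
v 1.411 4.686 -0.649
v 0.884 4.661 -0.442
v 0.392 4.447 -0.623
v 0.223 4.17 -1.087
v 0.475 3.992 -1.562
v 1.001 4.017 -1.769
v 1.635 1.346 1.538
v 0.432 0.717 2.562
v 1.136 3.275 2.135
v -0.067 2.646 3.16
v 2.227 1.294 2.2
v 1.024 0.665 3.225
v 1.728 3.223 2.798
v 0.525 2.594 3.822
v 3.458 -3.745 2.173
v 3.975 -3.775 2.41
v 3.12 -3.246 4.344
v 2.602 -3.215 4.107
v 3.955 -3.515 2.33
v 3.1 -2.986 4.264
v 3.821 -3.308 2.214
v 2.966 -2.778 4.148
v 3.604 -3.2 2.089
v 2.749 -2.671 4.023
v 3.353 -3.218 1.983
v 2.498 -2.688 3.917
v 3.126 -3.356 1.92
v 2.271 -2.826 3.854
v 2.975 -3.583 1.915
v 2.12 -3.054 3.85
v 2.935 -3.847 1.97
v 2.08 -3.318 3.904
v 3.014 -4.088 2.071
v 2.159 -3.559 4.005
v 3.195 -4.25 2.195
v 2.34 -3.721 4.129
v 3.436 -4.296 2.314
v 2.581 -3.767 4.248
v 3.682 -4.216 2.401
v 2.827 -3.687 4.335
v 3.876 -4.028 2.436
v 3.021 -3.499 4.37
v 0.899 -0.601 -0.483
v 2.378 -1.173 0.582
v 1.576 1.363 -0.368
v 3.055 0.79 0.697
v 1.485 -0.75 -1.377
v 2.964 -1.323 -0.312
v 2.162 1.213 -1.262
v 3.641 0.641 -0.197
v 1.463 -3.469 3.558
v 1.916 -3.709 3.287
v 1.457 -4.431 4.402
v 2.028 -3.556 3.462
v 2.028 -3.386 3.656
v 1.916 -3.232 3.831
v 1.714 -3.125 3.951
v 1.463 -3.086 3.994
v 1.211 -3.123 3.95
v 1.009 -3.229 3.828
v 0.897 -3.382 3.653
v 0.897 -3.552 3.459
v 1.009 -3.706 3.285
v 1.211 -3.813 3.164
v 1.463 -3.852 3.122
v 1.714 -3.815 3.166
f 2 1 4
f 2 4 3
f 4 1 5
f 4 5 3
f 5 1 6
f 5 6 3
f 6 1 7
f 6 7 3
f 7 1 8
f 7 8 3
f 8 1 9
f 8 9 3
f 9 1 10
f 9 10 3
f 10 1 2
f 10 2 3
f 12 14 11
f 15 12 11
f 11 14 13
f 13 15 11
f 12 18 14
f 16 12 15
f 16 18 12
f 14 18 13
f 17 15 13
f 13 18 17
f 17 16 15
f 18 16 17
f 20 19 23
f 20 23 21
f 21 23 24
f 21 24 22
f 23 19 25
f 23 25 24
f 24 25 26
f 24 26 22
f 25 19 27
f 25 27 26
f 26 27 28
f 26 28 22
f 27 19 29
f 27 29 28
f 28 29 30
f 28 30 22
f 29 19 31
f 29 31 30
f 30 31 32
f 30 32 22
f 31 19 33
f 31 33 32
f 32 33 34
f 32 34 22
f 33 19 35
f 33 35 34
f 34 35 36
f 34 36 22
f 35 19 37
f 35 37 36
f 36 37 38
f 36 38 22
f 37 19 39
f 37 39 38
f 38 39 40
f 38 40 22
f 39 19 41
f 39 41 40
f 40 41 42
f 40 42 22
f 41 19 43
f 41 43 42
f 42 43 44
f 42 44 22
f 43 19 45
f 43 45 44
f 44 45 46
f 44 46 22
f 45 19 20
f 45 20 46
f 46 20 21
f 46 21 22
f 48 50 47
f 51 48 47
f 47 50 49
f 49 51 47
f 48 54 50
f 52 48 51
f 52 54 48
f 50 54 49
f 53 51 49
f 49 54 53
f 53 52 51
f 54 52 53
f 56 55 58
f 56 58 57
f 58 55 59
f 58 59 57
f 59 55 60
f 59 60 57
f 60 55 61
f 60 61 57
f 61 55 62
f 61 62 57
f 62 55 63
f 62 63 57
f 63 55 64
f 63 64 57
f 64 55 65
f 64 65 57
f 65 55 66
f 65 66 57
f 66 55 67
f 66 67 57
f 67 55 68
f 67 68 57
f 68 55 69
f 68 69 57
f 69 55 70
f 69 70 57
f 70 55 56
f 70 56 57



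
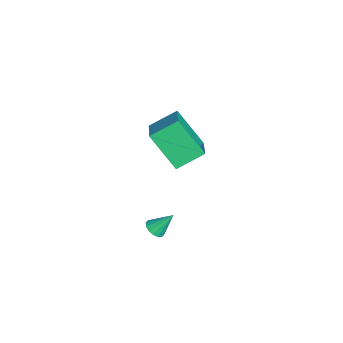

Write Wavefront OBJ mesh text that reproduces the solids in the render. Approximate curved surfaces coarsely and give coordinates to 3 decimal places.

v 3.965 1.894 1.82
v 4.356 1.634 2.043
v 3.955 2.686 2.76
v 4.475 1.819 1.888
v 4.457 2.024 1.714
v 4.307 2.195 1.569
v 4.065 2.284 1.492
v 3.797 2.269 1.502
v 3.573 2.153 1.597
v 3.454 1.968 1.752
v 3.472 1.763 1.925
v 3.622 1.593 2.07
v 3.864 1.503 2.148
v 4.132 1.518 2.138
v -2.538 1.559 3.253
v -0.599 1.606 4.18
v -2.929 2.857 4.006
v -0.989 2.903 4.932
v -1.771 2.757 1.588
v 0.169 2.803 2.514
v -2.161 4.054 2.34
v -0.222 4.101 3.267
f 2 1 4
f 2 4 3
f 4 1 5
f 4 5 3
f 5 1 6
f 5 6 3
f 6 1 7
f 6 7 3
f 7 1 8
f 7 8 3
f 8 1 9
f 8 9 3
f 9 1 10
f 9 10 3
f 10 1 11
f 10 11 3
f 11 1 12
f 11 12 3
f 12 1 13
f 12 13 3
f 13 1 14
f 13 14 3
f 14 1 2
f 14 2 3
f 16 18 15
f 19 16 15
f 15 18 17
f 17 19 15
f 16 22 18
f 20 16 19
f 20 22 16
f 18 22 17
f 21 19 17
f 17 22 21
f 21 20 19
f 22 20 21



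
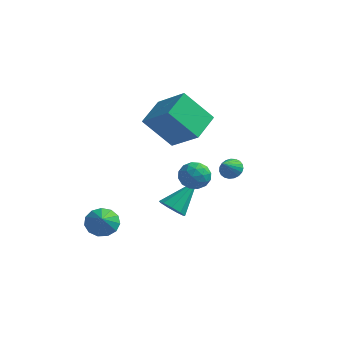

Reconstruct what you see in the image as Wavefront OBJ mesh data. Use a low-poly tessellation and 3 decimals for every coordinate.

v -3.02 -2.528 -3.247
v -2.508 -2.912 -3.837
v -2.68 -3.172 -2.533
v -2.242 -2.551 -3.637
v -2.223 -2.183 -3.314
v -2.457 -1.925 -2.969
v -2.87 -1.857 -2.713
v -3.329 -2.003 -2.626
v -3.691 -2.315 -2.736
v -3.839 -2.695 -3.009
v -3.727 -3.021 -3.357
v -3.391 -3.191 -3.67
v -2.936 -3.15 -3.849
v 2.885 -0.66 1.05
v 3.166 -0.308 1.461
v 2.795 -1.5 1.83
v 2.923 -0.248 1.498
v 2.673 -0.259 1.457
v 2.459 -0.339 1.346
v 2.32 -0.475 1.183
v 2.278 -0.643 0.998
v 2.341 -0.814 0.821
v 2.498 -0.958 0.684
v 2.722 -1.051 0.611
v 2.975 -1.076 0.613
v 3.212 -1.029 0.69
v 3.392 -0.919 0.83
v 3.485 -0.764 1.008
v 3.474 -0.59 1.193
v 3.361 -0.429 1.353
v 0.997 -1 1.182
v 1.564 -0.56 0.744
v 0.996 -1.96 0.216
v 1.563 -1.52 -0.222
v 1.782 -1.882 0.505
v 1.783 -1.289 1.101
v 0.777 -1.231 -0.141
v 0.778 -0.638 0.455
v 1.428 -0.702 -0.074
v 2.049 -1.105 0.325
v 0.511 -1.415 0.635
v 1.132 -1.818 1.034
v 1.281 -0.696 1.047
v 1.279 -1.824 -0.087
v 1.408 -2.037 0.34
v 1.741 -1.778 0.082
v 1.409 -1.125 1.258
v 1.743 -0.866 1
v 1.871 -1.643 0.86
v 0.817 -1.654 -0.04
v 1.151 -1.395 -0.298
v 0.819 -0.742 0.878
v 1.152 -0.483 0.62
v 0.689 -0.877 0.1
v 1.534 -0.521 0.309
v 1.533 -1.085 -0.258
v 1.072 -0.915 -0.211
v 1.072 -0.566 0.14
v 1.899 -0.758 0.544
v 1.899 -1.322 -0.024
v 2.027 -1.535 0.404
v 2.028 -1.186 0.754
v 1.819 -0.841 0.063
v 0.661 -1.198 0.984
v 0.661 -1.762 0.416
v 0.532 -1.334 0.206
v 0.533 -0.985 0.556
v 1.027 -1.435 1.218
v 1.026 -1.999 0.651
v 1.488 -1.954 0.82
v 1.488 -1.605 1.171
v 0.741 -1.679 0.897
v -2.377 0.497 2.385
v -0.744 0.033 3.605
v -2.33 2.152 2.951
v -0.697 1.689 4.171
v -1.023 1.011 0.769
v 0.61 0.548 1.989
v -0.976 2.667 1.335
v 0.657 2.203 2.555
v 0.079 -1.23 -2.168
v 0.719 -1.635 -2.031
v 0.721 0.25 -0.792
v 0.8 -1.3 -2.429
v 0.543 -0.932 -2.705
v 0.069 -0.704 -2.73
v -0.4 -0.722 -2.491
v -0.645 -0.977 -2.102
v -0.552 -1.351 -1.743
v -0.163 -1.669 -1.583
v 0.339 -1.781 -1.696
f 2 1 4
f 2 4 3
f 4 1 5
f 4 5 3
f 5 1 6
f 5 6 3
f 6 1 7
f 6 7 3
f 7 1 8
f 7 8 3
f 8 1 9
f 8 9 3
f 9 1 10
f 9 10 3
f 10 1 11
f 10 11 3
f 11 1 12
f 11 12 3
f 12 1 13
f 12 13 3
f 13 1 2
f 13 2 3
f 15 14 17
f 15 17 16
f 17 14 18
f 17 18 16
f 18 14 19
f 18 19 16
f 19 14 20
f 19 20 16
f 20 14 21
f 20 21 16
f 21 14 22
f 21 22 16
f 22 14 23
f 22 23 16
f 23 14 24
f 23 24 16
f 24 14 25
f 24 25 16
f 25 14 26
f 25 26 16
f 26 14 27
f 26 27 16
f 27 14 28
f 27 28 16
f 28 14 29
f 28 29 16
f 29 14 30
f 29 30 16
f 30 14 15
f 30 15 16
f 31 68 47
f 68 42 71
f 47 71 36
f 68 71 47
f 31 47 43
f 47 36 48
f 43 48 32
f 47 48 43
f 31 43 52
f 43 32 53
f 52 53 38
f 43 53 52
f 31 52 64
f 52 38 67
f 64 67 41
f 52 67 64
f 31 64 68
f 64 41 72
f 68 72 42
f 64 72 68
f 32 48 59
f 48 36 62
f 59 62 40
f 48 62 59
f 36 71 49
f 71 42 70
f 49 70 35
f 71 70 49
f 42 72 69
f 72 41 65
f 69 65 33
f 72 65 69
f 41 67 66
f 67 38 54
f 66 54 37
f 67 54 66
f 38 53 58
f 53 32 55
f 58 55 39
f 53 55 58
f 34 60 46
f 60 40 61
f 46 61 35
f 60 61 46
f 34 46 44
f 46 35 45
f 44 45 33
f 46 45 44
f 34 44 51
f 44 33 50
f 51 50 37
f 44 50 51
f 34 51 56
f 51 37 57
f 56 57 39
f 51 57 56
f 34 56 60
f 56 39 63
f 60 63 40
f 56 63 60
f 35 61 49
f 61 40 62
f 49 62 36
f 61 62 49
f 33 45 69
f 45 35 70
f 69 70 42
f 45 70 69
f 37 50 66
f 50 33 65
f 66 65 41
f 50 65 66
f 39 57 58
f 57 37 54
f 58 54 38
f 57 54 58
f 40 63 59
f 63 39 55
f 59 55 32
f 63 55 59
f 74 76 73
f 77 74 73
f 73 76 75
f 75 77 73
f 74 80 76
f 78 74 77
f 78 80 74
f 76 80 75
f 79 77 75
f 75 80 79
f 79 78 77
f 80 78 79
f 82 81 84
f 82 84 83
f 84 81 85
f 84 85 83
f 85 81 86
f 85 86 83
f 86 81 87
f 86 87 83
f 87 81 88
f 87 88 83
f 88 81 89
f 88 89 83
f 89 81 90
f 89 90 83
f 90 81 91
f 90 91 83
f 91 81 82
f 91 82 83

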